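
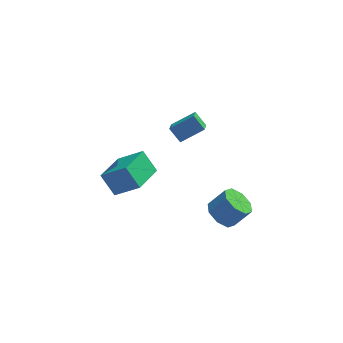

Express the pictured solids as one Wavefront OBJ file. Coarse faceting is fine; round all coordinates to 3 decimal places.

v 0.064 -1.629 3.302
v -0.516 -1.122 4.06
v 0.198 -0.913 2.926
v -0.381 -0.406 3.683
v 1.421 -1.414 4.197
v 0.842 -0.907 4.954
v 1.556 -0.698 3.82
v 0.976 -0.191 4.578
v -3.664 -1.819 -1.436
v -4.42 -1.097 -0.265
v -2.63 0.039 -1.915
v -3.386 0.761 -0.743
v -2.234 -2.301 -0.217
v -2.99 -1.579 0.955
v -1.2 -0.443 -0.695
v -1.956 0.279 0.476
v 2.417 -1.741 -3.871
v 3.157 -1.411 -4.539
v 4.143 -1.27 -3.378
v 3.403 -1.599 -2.709
v 2.72 -0.806 -4.241
v 3.706 -0.665 -3.08
v 2.105 -0.748 -3.726
v 3.091 -0.607 -2.565
v 1.673 -1.272 -3.296
v 2.66 -1.131 -2.135
v 1.677 -2.07 -3.202
v 2.663 -1.929 -2.041
v 2.114 -2.675 -3.5
v 3.1 -2.534 -2.339
v 2.729 -2.733 -4.015
v 3.715 -2.592 -2.854
v 3.16 -2.209 -4.445
v 4.147 -2.068 -3.284
f 2 4 1
f 5 2 1
f 1 4 3
f 3 5 1
f 2 8 4
f 6 2 5
f 6 8 2
f 4 8 3
f 7 5 3
f 3 8 7
f 7 6 5
f 8 6 7
f 10 12 9
f 13 10 9
f 9 12 11
f 11 13 9
f 10 16 12
f 14 10 13
f 14 16 10
f 12 16 11
f 15 13 11
f 11 16 15
f 15 14 13
f 16 14 15
f 18 17 21
f 18 21 19
f 19 21 22
f 19 22 20
f 21 17 23
f 21 23 22
f 22 23 24
f 22 24 20
f 23 17 25
f 23 25 24
f 24 25 26
f 24 26 20
f 25 17 27
f 25 27 26
f 26 27 28
f 26 28 20
f 27 17 29
f 27 29 28
f 28 29 30
f 28 30 20
f 29 17 31
f 29 31 30
f 30 31 32
f 30 32 20
f 31 17 33
f 31 33 32
f 32 33 34
f 32 34 20
f 33 17 18
f 33 18 34
f 34 18 19
f 34 19 20



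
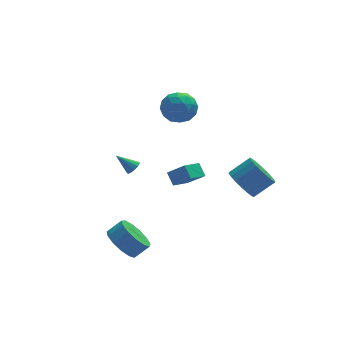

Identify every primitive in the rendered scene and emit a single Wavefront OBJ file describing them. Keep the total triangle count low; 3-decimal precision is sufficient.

v 2.838 -3.343 0.793
v 3.32 -2.841 0.061
v 4.485 -2.714 0.916
v 4.002 -3.217 1.647
v 3.116 -2.512 0.291
v 4.281 -2.386 1.145
v 2.857 -2.348 0.619
v 4.022 -2.222 1.474
v 2.594 -2.381 0.983
v 3.759 -2.255 1.837
v 2.38 -2.605 1.308
v 3.544 -2.479 2.163
v 2.256 -2.975 1.532
v 3.42 -2.849 2.386
v 2.247 -3.418 1.609
v 3.412 -3.291 2.463
v 2.355 -3.846 1.524
v 3.52 -3.719 2.379
v 2.559 -4.174 1.295
v 3.724 -4.048 2.149
v 2.818 -4.338 0.966
v 3.983 -4.212 1.821
v 3.081 -4.305 0.603
v 4.246 -4.179 1.457
v 3.296 -4.081 0.277
v 4.46 -3.955 1.132
v 3.42 -3.711 0.054
v 4.584 -3.585 0.908
v 3.428 -3.269 -0.023
v 4.593 -3.142 0.831
v -0.426 -1.928 0.287
v -0.598 -1.297 0.876
v 0.552 -1.175 -0.234
v 0.381 -0.544 0.355
v 0.379 -2.436 1.065
v 0.208 -1.805 1.654
v 1.358 -1.683 0.544
v 1.186 -1.052 1.133
v 0.128 2.496 2.643
v 0.69 3.385 2.9
v 1.27 1.515 3.54
v 1.832 2.404 3.797
v 0.848 2.244 4.22
v 0.142 2.85 3.666
v 1.818 2.05 2.774
v 1.112 2.656 2.22
v 1.734 3.109 2.981
v 1.135 3.229 3.875
v 0.825 1.671 2.565
v 0.226 1.791 3.459
v 0.309 3.027 2.693
v 1.651 1.873 3.747
v 1.073 1.779 3.996
v 1.403 2.302 4.147
v -0.013 2.712 3.143
v 0.317 3.235 3.294
v 0.41 2.564 4.07
v 1.643 1.665 3.146
v 1.973 2.188 3.297
v 0.557 2.598 2.293
v 0.887 3.121 2.444
v 1.55 2.336 2.37
v 1.253 3.387 2.892
v 1.924 2.81 3.419
v 1.916 2.602 2.817
v 1.501 2.959 2.492
v 0.901 3.458 3.417
v 1.572 2.881 3.944
v 0.994 2.787 4.193
v 0.579 3.143 3.867
v 1.515 3.296 3.465
v 0.388 2.019 2.496
v 1.059 1.442 3.023
v 1.381 1.757 2.573
v 0.966 2.113 2.247
v 0.036 2.09 3.021
v 0.707 1.513 3.548
v 0.459 1.941 3.948
v 0.044 2.298 3.623
v 0.445 1.604 2.975
v -1.291 3.702 -2.209
v -0.985 4.092 -2.089
v -2.169 4.118 -1.331
v -1.155 4.184 -2.302
v -1.367 4.123 -2.485
v -1.555 3.928 -2.581
v -1.659 3.662 -2.559
v -1.647 3.407 -2.425
v -1.521 3.247 -2.223
v -1.322 3.23 -2.016
v -1.113 3.364 -1.871
v -0.961 3.604 -1.832
v -0.913 3.876 -1.914
v -3.571 -3.486 -2.628
v -3.059 -4.277 -3.175
v -2.256 -4.225 -2.5
v -2.769 -3.434 -1.952
v -2.88 -3.747 -3.429
v -2.077 -3.695 -2.753
v -2.92 -3.135 -3.428
v -2.118 -3.082 -2.753
v -3.167 -2.633 -3.173
v -2.365 -2.581 -2.498
v -3.543 -2.403 -2.745
v -2.741 -2.351 -2.07
v -3.927 -2.516 -2.28
v -3.125 -2.464 -1.605
v -4.199 -2.938 -1.925
v -3.396 -2.885 -1.25
v -4.271 -3.533 -1.793
v -3.469 -3.481 -1.118
v -4.121 -4.114 -1.926
v -3.319 -4.061 -1.251
v -3.796 -4.495 -2.282
v -2.994 -4.443 -1.607
v -3.4 -4.556 -2.747
v -2.598 -4.504 -2.072
f 2 1 5
f 2 5 3
f 3 5 6
f 3 6 4
f 5 1 7
f 5 7 6
f 6 7 8
f 6 8 4
f 7 1 9
f 7 9 8
f 8 9 10
f 8 10 4
f 9 1 11
f 9 11 10
f 10 11 12
f 10 12 4
f 11 1 13
f 11 13 12
f 12 13 14
f 12 14 4
f 13 1 15
f 13 15 14
f 14 15 16
f 14 16 4
f 15 1 17
f 15 17 16
f 16 17 18
f 16 18 4
f 17 1 19
f 17 19 18
f 18 19 20
f 18 20 4
f 19 1 21
f 19 21 20
f 20 21 22
f 20 22 4
f 21 1 23
f 21 23 22
f 22 23 24
f 22 24 4
f 23 1 25
f 23 25 24
f 24 25 26
f 24 26 4
f 25 1 27
f 25 27 26
f 26 27 28
f 26 28 4
f 27 1 29
f 27 29 28
f 28 29 30
f 28 30 4
f 29 1 2
f 29 2 30
f 30 2 3
f 30 3 4
f 32 34 31
f 35 32 31
f 31 34 33
f 33 35 31
f 32 38 34
f 36 32 35
f 36 38 32
f 34 38 33
f 37 35 33
f 33 38 37
f 37 36 35
f 38 36 37
f 39 76 55
f 76 50 79
f 55 79 44
f 76 79 55
f 39 55 51
f 55 44 56
f 51 56 40
f 55 56 51
f 39 51 60
f 51 40 61
f 60 61 46
f 51 61 60
f 39 60 72
f 60 46 75
f 72 75 49
f 60 75 72
f 39 72 76
f 72 49 80
f 76 80 50
f 72 80 76
f 40 56 67
f 56 44 70
f 67 70 48
f 56 70 67
f 44 79 57
f 79 50 78
f 57 78 43
f 79 78 57
f 50 80 77
f 80 49 73
f 77 73 41
f 80 73 77
f 49 75 74
f 75 46 62
f 74 62 45
f 75 62 74
f 46 61 66
f 61 40 63
f 66 63 47
f 61 63 66
f 42 68 54
f 68 48 69
f 54 69 43
f 68 69 54
f 42 54 52
f 54 43 53
f 52 53 41
f 54 53 52
f 42 52 59
f 52 41 58
f 59 58 45
f 52 58 59
f 42 59 64
f 59 45 65
f 64 65 47
f 59 65 64
f 42 64 68
f 64 47 71
f 68 71 48
f 64 71 68
f 43 69 57
f 69 48 70
f 57 70 44
f 69 70 57
f 41 53 77
f 53 43 78
f 77 78 50
f 53 78 77
f 45 58 74
f 58 41 73
f 74 73 49
f 58 73 74
f 47 65 66
f 65 45 62
f 66 62 46
f 65 62 66
f 48 71 67
f 71 47 63
f 67 63 40
f 71 63 67
f 82 81 84
f 82 84 83
f 84 81 85
f 84 85 83
f 85 81 86
f 85 86 83
f 86 81 87
f 86 87 83
f 87 81 88
f 87 88 83
f 88 81 89
f 88 89 83
f 89 81 90
f 89 90 83
f 90 81 91
f 90 91 83
f 91 81 92
f 91 92 83
f 92 81 93
f 92 93 83
f 93 81 82
f 93 82 83
f 95 94 98
f 95 98 96
f 96 98 99
f 96 99 97
f 98 94 100
f 98 100 99
f 99 100 101
f 99 101 97
f 100 94 102
f 100 102 101
f 101 102 103
f 101 103 97
f 102 94 104
f 102 104 103
f 103 104 105
f 103 105 97
f 104 94 106
f 104 106 105
f 105 106 107
f 105 107 97
f 106 94 108
f 106 108 107
f 107 108 109
f 107 109 97
f 108 94 110
f 108 110 109
f 109 110 111
f 109 111 97
f 110 94 112
f 110 112 111
f 111 112 113
f 111 113 97
f 112 94 114
f 112 114 113
f 113 114 115
f 113 115 97
f 114 94 116
f 114 116 115
f 115 116 117
f 115 117 97
f 116 94 95
f 116 95 117
f 117 95 96
f 117 96 97



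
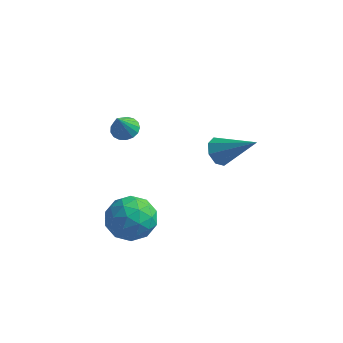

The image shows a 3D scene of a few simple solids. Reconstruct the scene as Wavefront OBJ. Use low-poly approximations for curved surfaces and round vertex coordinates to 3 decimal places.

v 0.68 0.49 -1.895
v 1.062 0.221 -2.43
v 2.28 0.63 -0.825
v 1.028 0.763 -2.451
v 0.79 1.145 -2.146
v 0.488 1.143 -1.695
v 0.299 0.759 -1.361
v 0.332 0.217 -1.34
v 0.57 -0.165 -1.645
v 0.872 -0.164 -2.096
v -1.843 -2.516 0.582
v -1.539 -2.937 0.302
v -1.797 -3.184 1.638
v -1.339 -2.764 0.403
v -1.255 -2.535 0.544
v -1.306 -2.301 0.694
v -1.48 -2.116 0.819
v -1.737 -2.024 0.889
v -2.018 -2.043 0.889
v -2.26 -2.172 0.819
v -2.406 -2.379 0.694
v -2.423 -2.617 0.544
v -2.308 -2.833 0.403
v -2.086 -2.975 0.302
v -1.808 -3.013 0.266
v -1.245 -2.471 -3.525
v -0.337 -2.744 -4.111
v -1.823 -4.176 -3.629
v -0.915 -4.449 -4.215
v -0.824 -4.181 -3.137
v -0.466 -3.127 -3.072
v -1.694 -3.793 -4.668
v -1.336 -2.739 -4.603
v -0.614 -3.56 -4.817
v -0.076 -3.8 -3.87
v -2.084 -3.12 -3.87
v -1.546 -3.36 -2.923
v -0.74 -2.458 -3.809
v -1.42 -4.462 -3.931
v -1.366 -4.305 -3.298
v -0.832 -4.465 -3.642
v -0.816 -2.683 -3.198
v -0.282 -2.843 -3.543
v -0.569 -3.688 -2.97
v -1.878 -4.077 -4.197
v -1.344 -4.237 -4.542
v -1.328 -2.455 -4.098
v -0.794 -2.615 -4.442
v -1.591 -3.232 -4.77
v -0.369 -3.098 -4.568
v -0.709 -4.1 -4.629
v -1.167 -3.714 -4.895
v -0.957 -3.095 -4.857
v -0.053 -3.239 -4.012
v -0.393 -4.241 -4.073
v -0.339 -4.084 -3.439
v -0.129 -3.464 -3.401
v -0.216 -3.719 -4.427
v -1.767 -2.679 -3.667
v -2.107 -3.681 -3.728
v -2.031 -3.456 -4.339
v -1.821 -2.836 -4.301
v -1.451 -2.82 -3.111
v -1.791 -3.822 -3.172
v -1.203 -3.825 -2.883
v -0.993 -3.206 -2.845
v -1.944 -3.201 -3.313
f 2 1 4
f 2 4 3
f 4 1 5
f 4 5 3
f 5 1 6
f 5 6 3
f 6 1 7
f 6 7 3
f 7 1 8
f 7 8 3
f 8 1 9
f 8 9 3
f 9 1 10
f 9 10 3
f 10 1 2
f 10 2 3
f 12 11 14
f 12 14 13
f 14 11 15
f 14 15 13
f 15 11 16
f 15 16 13
f 16 11 17
f 16 17 13
f 17 11 18
f 17 18 13
f 18 11 19
f 18 19 13
f 19 11 20
f 19 20 13
f 20 11 21
f 20 21 13
f 21 11 22
f 21 22 13
f 22 11 23
f 22 23 13
f 23 11 24
f 23 24 13
f 24 11 25
f 24 25 13
f 25 11 12
f 25 12 13
f 26 63 42
f 63 37 66
f 42 66 31
f 63 66 42
f 26 42 38
f 42 31 43
f 38 43 27
f 42 43 38
f 26 38 47
f 38 27 48
f 47 48 33
f 38 48 47
f 26 47 59
f 47 33 62
f 59 62 36
f 47 62 59
f 26 59 63
f 59 36 67
f 63 67 37
f 59 67 63
f 27 43 54
f 43 31 57
f 54 57 35
f 43 57 54
f 31 66 44
f 66 37 65
f 44 65 30
f 66 65 44
f 37 67 64
f 67 36 60
f 64 60 28
f 67 60 64
f 36 62 61
f 62 33 49
f 61 49 32
f 62 49 61
f 33 48 53
f 48 27 50
f 53 50 34
f 48 50 53
f 29 55 41
f 55 35 56
f 41 56 30
f 55 56 41
f 29 41 39
f 41 30 40
f 39 40 28
f 41 40 39
f 29 39 46
f 39 28 45
f 46 45 32
f 39 45 46
f 29 46 51
f 46 32 52
f 51 52 34
f 46 52 51
f 29 51 55
f 51 34 58
f 55 58 35
f 51 58 55
f 30 56 44
f 56 35 57
f 44 57 31
f 56 57 44
f 28 40 64
f 40 30 65
f 64 65 37
f 40 65 64
f 32 45 61
f 45 28 60
f 61 60 36
f 45 60 61
f 34 52 53
f 52 32 49
f 53 49 33
f 52 49 53
f 35 58 54
f 58 34 50
f 54 50 27
f 58 50 54



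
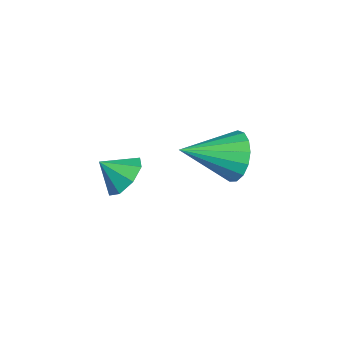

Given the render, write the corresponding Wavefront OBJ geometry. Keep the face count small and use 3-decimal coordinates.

v -2.204 3.135 -0.848
v -1.67 2.817 -1.606
v -2.156 1.265 -0.032
v -1.349 2.961 -1.295
v -1.224 3.145 -0.882
v -1.324 3.326 -0.461
v -1.625 3.463 -0.129
v -2.059 3.525 0.039
v -2.526 3.498 0.003
v -2.919 3.387 -0.228
v -3.148 3.219 -0.601
v -3.161 3.031 -1.03
v -2.955 2.867 -1.418
v -2.576 2.764 -1.675
v -2.112 2.746 -1.743
v 0.279 -0.963 1.564
v 0.962 -0.846 1.965
v 0.021 -1.677 2.216
v 0.506 -0.492 2.17
v -0.083 -0.415 2.02
v -0.459 -0.659 1.604
v -0.403 -1.081 1.164
v 0.053 -1.435 0.959
v 0.642 -1.512 1.108
v 1.018 -1.268 1.525
f 2 1 4
f 2 4 3
f 4 1 5
f 4 5 3
f 5 1 6
f 5 6 3
f 6 1 7
f 6 7 3
f 7 1 8
f 7 8 3
f 8 1 9
f 8 9 3
f 9 1 10
f 9 10 3
f 10 1 11
f 10 11 3
f 11 1 12
f 11 12 3
f 12 1 13
f 12 13 3
f 13 1 14
f 13 14 3
f 14 1 15
f 14 15 3
f 15 1 2
f 15 2 3
f 17 16 19
f 17 19 18
f 19 16 20
f 19 20 18
f 20 16 21
f 20 21 18
f 21 16 22
f 21 22 18
f 22 16 23
f 22 23 18
f 23 16 24
f 23 24 18
f 24 16 25
f 24 25 18
f 25 16 17
f 25 17 18



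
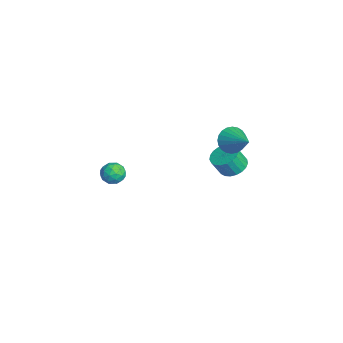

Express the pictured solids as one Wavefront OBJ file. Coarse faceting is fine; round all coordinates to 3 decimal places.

v 3.301 -3.119 3.486
v 3.615 -3.208 4.037
v 3.685 -4.012 3.123
v 3.999 -4.101 3.674
v 3.359 -4.14 3.66
v 3.122 -3.588 3.885
v 4.178 -3.632 3.275
v 3.941 -3.08 3.5
v 4.158 -3.525 3.908
v 3.651 -3.839 4.145
v 3.649 -3.381 3.015
v 3.142 -3.695 3.252
v 3.425 -3.085 3.793
v 3.875 -4.135 3.367
v 3.499 -4.158 3.358
v 3.684 -4.21 3.683
v 3.134 -3.308 3.703
v 3.319 -3.361 4.028
v 3.169 -3.909 3.806
v 3.981 -3.859 3.132
v 4.166 -3.912 3.457
v 3.616 -3.01 3.477
v 3.801 -3.062 3.802
v 4.131 -3.311 3.354
v 3.928 -3.324 4.041
v 4.154 -3.849 3.828
v 4.259 -3.573 3.594
v 4.119 -3.249 3.725
v 3.63 -3.508 4.181
v 3.856 -4.033 3.968
v 3.48 -4.056 3.96
v 3.34 -3.732 4.091
v 3.949 -3.695 4.105
v 3.444 -3.187 3.192
v 3.67 -3.712 2.979
v 3.96 -3.488 3.069
v 3.82 -3.164 3.2
v 3.146 -3.371 3.332
v 3.372 -3.896 3.119
v 3.181 -3.971 3.435
v 3.041 -3.647 3.566
v 3.351 -3.525 3.055
v -0.754 3.048 -0.204
v 0.021 3.027 -0.286
v 0.109 2.511 0.682
v -0.666 2.532 0.764
v -0.023 3.309 -0.131
v 0.066 2.793 0.836
v -0.193 3.546 0.01
v -0.105 3.03 0.978
v -0.46 3.696 0.115
v -0.372 3.181 1.083
v -0.779 3.735 0.164
v -0.691 3.219 1.132
v -1.093 3.655 0.15
v -1.005 3.139 1.118
v -1.348 3.469 0.075
v -1.26 2.954 1.043
v -1.501 3.211 -0.049
v -1.413 2.696 0.919
v -1.524 2.925 -0.199
v -1.436 2.41 0.769
v -1.415 2.66 -0.35
v -1.327 2.144 0.617
v -1.191 2.462 -0.476
v -1.103 1.946 0.492
v -0.892 2.365 -0.555
v -0.803 1.849 0.413
v -0.568 2.386 -0.573
v -0.48 1.871 0.395
v -0.277 2.522 -0.527
v -0.189 2.006 0.44
v -0.069 2.748 -0.426
v 0.019 2.233 0.542
v -0.17 2.813 2.185
v 0.281 2.428 1.648
v 1.21 3.327 2.975
v 0.253 2.709 1.514
v 0.161 3.005 1.483
v 0.019 3.273 1.558
v -0.153 3.47 1.729
v -0.326 3.567 1.969
v -0.476 3.55 2.242
v -0.58 3.42 2.507
v -0.62 3.199 2.722
v -0.593 2.918 2.856
v -0.5 2.621 2.888
v -0.358 2.354 2.813
v -0.187 2.157 2.642
v -0.013 2.059 2.402
v 0.137 2.077 2.128
v 0.24 2.206 1.864
f 1 38 17
f 38 12 41
f 17 41 6
f 38 41 17
f 1 17 13
f 17 6 18
f 13 18 2
f 17 18 13
f 1 13 22
f 13 2 23
f 22 23 8
f 13 23 22
f 1 22 34
f 22 8 37
f 34 37 11
f 22 37 34
f 1 34 38
f 34 11 42
f 38 42 12
f 34 42 38
f 2 18 29
f 18 6 32
f 29 32 10
f 18 32 29
f 6 41 19
f 41 12 40
f 19 40 5
f 41 40 19
f 12 42 39
f 42 11 35
f 39 35 3
f 42 35 39
f 11 37 36
f 37 8 24
f 36 24 7
f 37 24 36
f 8 23 28
f 23 2 25
f 28 25 9
f 23 25 28
f 4 30 16
f 30 10 31
f 16 31 5
f 30 31 16
f 4 16 14
f 16 5 15
f 14 15 3
f 16 15 14
f 4 14 21
f 14 3 20
f 21 20 7
f 14 20 21
f 4 21 26
f 21 7 27
f 26 27 9
f 21 27 26
f 4 26 30
f 26 9 33
f 30 33 10
f 26 33 30
f 5 31 19
f 31 10 32
f 19 32 6
f 31 32 19
f 3 15 39
f 15 5 40
f 39 40 12
f 15 40 39
f 7 20 36
f 20 3 35
f 36 35 11
f 20 35 36
f 9 27 28
f 27 7 24
f 28 24 8
f 27 24 28
f 10 33 29
f 33 9 25
f 29 25 2
f 33 25 29
f 44 43 47
f 44 47 45
f 45 47 48
f 45 48 46
f 47 43 49
f 47 49 48
f 48 49 50
f 48 50 46
f 49 43 51
f 49 51 50
f 50 51 52
f 50 52 46
f 51 43 53
f 51 53 52
f 52 53 54
f 52 54 46
f 53 43 55
f 53 55 54
f 54 55 56
f 54 56 46
f 55 43 57
f 55 57 56
f 56 57 58
f 56 58 46
f 57 43 59
f 57 59 58
f 58 59 60
f 58 60 46
f 59 43 61
f 59 61 60
f 60 61 62
f 60 62 46
f 61 43 63
f 61 63 62
f 62 63 64
f 62 64 46
f 63 43 65
f 63 65 64
f 64 65 66
f 64 66 46
f 65 43 67
f 65 67 66
f 66 67 68
f 66 68 46
f 67 43 69
f 67 69 68
f 68 69 70
f 68 70 46
f 69 43 71
f 69 71 70
f 70 71 72
f 70 72 46
f 71 43 73
f 71 73 72
f 72 73 74
f 72 74 46
f 73 43 44
f 73 44 74
f 74 44 45
f 74 45 46
f 76 75 78
f 76 78 77
f 78 75 79
f 78 79 77
f 79 75 80
f 79 80 77
f 80 75 81
f 80 81 77
f 81 75 82
f 81 82 77
f 82 75 83
f 82 83 77
f 83 75 84
f 83 84 77
f 84 75 85
f 84 85 77
f 85 75 86
f 85 86 77
f 86 75 87
f 86 87 77
f 87 75 88
f 87 88 77
f 88 75 89
f 88 89 77
f 89 75 90
f 89 90 77
f 90 75 91
f 90 91 77
f 91 75 92
f 91 92 77
f 92 75 76
f 92 76 77



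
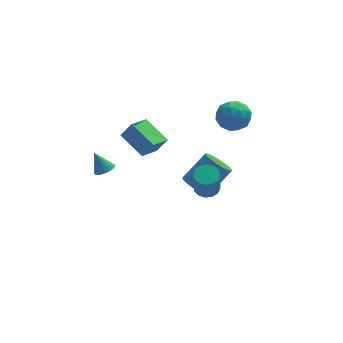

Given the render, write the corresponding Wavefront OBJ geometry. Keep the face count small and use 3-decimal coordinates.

v 2.257 1.229 -3.804
v 2.778 0.519 -4.035
v 4.123 1.041 -2.608
v 3.603 1.751 -2.376
v 2.917 0.815 -4.274
v 4.263 1.337 -2.847
v 2.925 1.192 -4.42
v 4.271 1.715 -2.993
v 2.801 1.577 -4.444
v 4.147 2.099 -3.017
v 2.57 1.893 -4.341
v 3.916 2.415 -2.914
v 2.276 2.077 -4.132
v 3.622 2.599 -2.705
v 1.979 2.094 -3.857
v 3.325 2.616 -2.43
v 1.737 1.939 -3.572
v 3.082 2.461 -2.145
v 1.597 1.643 -3.333
v 2.943 2.165 -1.906
v 1.589 1.265 -3.187
v 2.935 1.788 -1.76
v 1.713 0.881 -3.163
v 3.059 1.403 -1.736
v 1.944 0.565 -3.266
v 3.29 1.087 -1.839
v 2.238 0.381 -3.475
v 3.584 0.903 -2.048
v 2.535 0.364 -3.75
v 3.881 0.886 -2.323
v -2.737 0.664 -1.121
v -2.237 1.003 -1.034
v -3.223 1.096 -0.019
v -2.387 1.162 -1.162
v -2.598 1.235 -1.284
v -2.832 1.21 -1.377
v -3.05 1.09 -1.426
v -3.214 0.896 -1.422
v -3.295 0.662 -1.367
v -3.28 0.429 -1.269
v -3.171 0.236 -1.145
v -2.987 0.117 -1.017
v -2.76 0.093 -0.907
v -2.528 0.168 -0.835
v -2.333 0.328 -0.811
v -2.208 0.546 -0.842
v -2.174 0.785 -0.92
v 1.994 -3.172 0
v 2.488 -2.744 0.221
v 2.34 -3.42 1.861
v 1.846 -3.848 1.64
v 2.182 -2.564 0.268
v 2.035 -3.241 1.907
v 1.827 -2.548 0.242
v 1.679 -3.224 1.882
v 1.515 -2.698 0.152
v 1.368 -3.375 1.792
v 1.333 -2.976 0.021
v 1.185 -3.652 1.661
v 1.327 -3.306 -0.115
v 1.179 -3.982 1.525
v 1.5 -3.6 -0.221
v 1.352 -4.276 1.419
v 1.805 -3.779 -0.267
v 1.658 -4.456 1.372
v 2.161 -3.796 -0.242
v 2.013 -4.472 1.398
v 2.472 -3.645 -0.152
v 2.325 -4.322 1.488
v 2.655 -3.368 -0.021
v 2.507 -4.044 1.619
v 2.661 -3.038 0.115
v 2.513 -3.714 1.755
v 4.257 0.349 3.761
v 4.889 -0.242 3.241
v 3.031 -0.098 2.779
v 3.663 -0.689 2.259
v 3.409 -0.932 3.205
v 4.167 -0.656 3.812
v 3.753 0.316 2.208
v 4.511 0.592 2.815
v 4.578 -0.262 2.281
v 4.365 -1.033 2.897
v 3.555 0.693 3.123
v 3.342 -0.078 3.739
v 4.681 0.093 3.587
v 3.239 -0.433 2.433
v 3.09 -0.576 2.989
v 3.462 -0.923 2.683
v 4.256 -0.151 3.923
v 4.628 -0.498 3.617
v 3.758 -0.903 3.596
v 3.292 0.158 2.403
v 3.664 -0.189 2.097
v 4.458 0.583 3.337
v 4.83 0.236 3.031
v 4.162 0.563 2.424
v 4.869 -0.266 2.717
v 4.148 -0.529 2.14
v 4.201 0.061 2.11
v 4.647 0.224 2.467
v 4.744 -0.719 3.079
v 4.024 -0.982 2.502
v 3.875 -1.125 3.058
v 4.32 -0.963 3.415
v 4.561 -0.731 2.515
v 3.896 0.642 3.518
v 3.176 0.379 2.941
v 3.6 0.623 2.605
v 4.045 0.785 2.962
v 3.772 0.189 3.88
v 3.051 -0.074 3.303
v 3.273 -0.564 3.553
v 3.719 -0.401 3.91
v 3.359 0.391 3.505
v -2.162 -1.495 3.408
v -1.596 -1.607 4.286
v -1.282 -0.606 2.955
v -0.716 -0.719 3.832
v -1.264 -2.761 2.668
v -0.698 -2.874 3.545
v -0.384 -1.873 2.214
v 0.182 -1.985 3.092
f 2 1 5
f 2 5 3
f 3 5 6
f 3 6 4
f 5 1 7
f 5 7 6
f 6 7 8
f 6 8 4
f 7 1 9
f 7 9 8
f 8 9 10
f 8 10 4
f 9 1 11
f 9 11 10
f 10 11 12
f 10 12 4
f 11 1 13
f 11 13 12
f 12 13 14
f 12 14 4
f 13 1 15
f 13 15 14
f 14 15 16
f 14 16 4
f 15 1 17
f 15 17 16
f 16 17 18
f 16 18 4
f 17 1 19
f 17 19 18
f 18 19 20
f 18 20 4
f 19 1 21
f 19 21 20
f 20 21 22
f 20 22 4
f 21 1 23
f 21 23 22
f 22 23 24
f 22 24 4
f 23 1 25
f 23 25 24
f 24 25 26
f 24 26 4
f 25 1 27
f 25 27 26
f 26 27 28
f 26 28 4
f 27 1 29
f 27 29 28
f 28 29 30
f 28 30 4
f 29 1 2
f 29 2 30
f 30 2 3
f 30 3 4
f 32 31 34
f 32 34 33
f 34 31 35
f 34 35 33
f 35 31 36
f 35 36 33
f 36 31 37
f 36 37 33
f 37 31 38
f 37 38 33
f 38 31 39
f 38 39 33
f 39 31 40
f 39 40 33
f 40 31 41
f 40 41 33
f 41 31 42
f 41 42 33
f 42 31 43
f 42 43 33
f 43 31 44
f 43 44 33
f 44 31 45
f 44 45 33
f 45 31 46
f 45 46 33
f 46 31 47
f 46 47 33
f 47 31 32
f 47 32 33
f 49 48 52
f 49 52 50
f 50 52 53
f 50 53 51
f 52 48 54
f 52 54 53
f 53 54 55
f 53 55 51
f 54 48 56
f 54 56 55
f 55 56 57
f 55 57 51
f 56 48 58
f 56 58 57
f 57 58 59
f 57 59 51
f 58 48 60
f 58 60 59
f 59 60 61
f 59 61 51
f 60 48 62
f 60 62 61
f 61 62 63
f 61 63 51
f 62 48 64
f 62 64 63
f 63 64 65
f 63 65 51
f 64 48 66
f 64 66 65
f 65 66 67
f 65 67 51
f 66 48 68
f 66 68 67
f 67 68 69
f 67 69 51
f 68 48 70
f 68 70 69
f 69 70 71
f 69 71 51
f 70 48 72
f 70 72 71
f 71 72 73
f 71 73 51
f 72 48 49
f 72 49 73
f 73 49 50
f 73 50 51
f 74 111 90
f 111 85 114
f 90 114 79
f 111 114 90
f 74 90 86
f 90 79 91
f 86 91 75
f 90 91 86
f 74 86 95
f 86 75 96
f 95 96 81
f 86 96 95
f 74 95 107
f 95 81 110
f 107 110 84
f 95 110 107
f 74 107 111
f 107 84 115
f 111 115 85
f 107 115 111
f 75 91 102
f 91 79 105
f 102 105 83
f 91 105 102
f 79 114 92
f 114 85 113
f 92 113 78
f 114 113 92
f 85 115 112
f 115 84 108
f 112 108 76
f 115 108 112
f 84 110 109
f 110 81 97
f 109 97 80
f 110 97 109
f 81 96 101
f 96 75 98
f 101 98 82
f 96 98 101
f 77 103 89
f 103 83 104
f 89 104 78
f 103 104 89
f 77 89 87
f 89 78 88
f 87 88 76
f 89 88 87
f 77 87 94
f 87 76 93
f 94 93 80
f 87 93 94
f 77 94 99
f 94 80 100
f 99 100 82
f 94 100 99
f 77 99 103
f 99 82 106
f 103 106 83
f 99 106 103
f 78 104 92
f 104 83 105
f 92 105 79
f 104 105 92
f 76 88 112
f 88 78 113
f 112 113 85
f 88 113 112
f 80 93 109
f 93 76 108
f 109 108 84
f 93 108 109
f 82 100 101
f 100 80 97
f 101 97 81
f 100 97 101
f 83 106 102
f 106 82 98
f 102 98 75
f 106 98 102
f 117 119 116
f 120 117 116
f 116 119 118
f 118 120 116
f 117 123 119
f 121 117 120
f 121 123 117
f 119 123 118
f 122 120 118
f 118 123 122
f 122 121 120
f 123 121 122



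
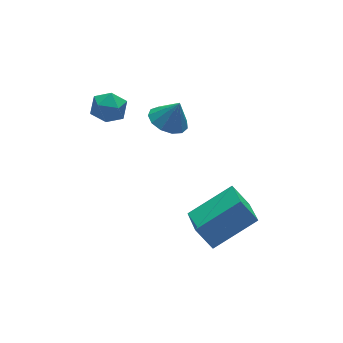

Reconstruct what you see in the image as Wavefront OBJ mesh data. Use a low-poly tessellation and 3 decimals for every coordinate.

v -0.383 -0.824 -3.315
v 1.361 -0.985 -2.37
v 0.051 0.491 -3.891
v 1.795 0.33 -2.946
v 0.045 -1.35 -4.194
v 1.789 -1.511 -3.249
v 0.479 -0.035 -4.77
v 2.223 -0.196 -3.825
v 0.667 3.059 -0.87
v 1.351 3.375 -1.108
v 1.073 2.921 0.11
v 1.102 3.712 -0.958
v 0.715 3.842 -0.781
v 0.313 3.723 -0.631
v 0.023 3.393 -0.558
v -0.062 2.956 -0.584
v 0.085 2.553 -0.701
v 0.416 2.31 -0.871
v 0.827 2.304 -1.042
v 1.188 2.538 -1.158
v 1.383 2.938 -1.183
v -1.391 4.507 -0.323
v -0.855 4.499 0.196
v -1.705 3.381 -0.016
v -1.169 3.373 0.503
v -1.767 3.811 0.591
v -1.573 4.507 0.401
v -0.987 3.373 -0.221
v -0.793 4.069 -0.411
v -0.605 3.798 0.259
v -1.087 4.069 0.761
v -1.473 3.811 -0.581
v -1.955 4.082 -0.079
f 2 4 1
f 5 2 1
f 1 4 3
f 3 5 1
f 2 8 4
f 6 2 5
f 6 8 2
f 4 8 3
f 7 5 3
f 3 8 7
f 7 6 5
f 8 6 7
f 10 9 12
f 10 12 11
f 12 9 13
f 12 13 11
f 13 9 14
f 13 14 11
f 14 9 15
f 14 15 11
f 15 9 16
f 15 16 11
f 16 9 17
f 16 17 11
f 17 9 18
f 17 18 11
f 18 9 19
f 18 19 11
f 19 9 20
f 19 20 11
f 20 9 21
f 20 21 11
f 21 9 10
f 21 10 11
f 22 33 27
f 22 27 23
f 22 23 29
f 22 29 32
f 22 32 33
f 23 27 31
f 27 33 26
f 33 32 24
f 32 29 28
f 29 23 30
f 25 31 26
f 25 26 24
f 25 24 28
f 25 28 30
f 25 30 31
f 26 31 27
f 24 26 33
f 28 24 32
f 30 28 29
f 31 30 23



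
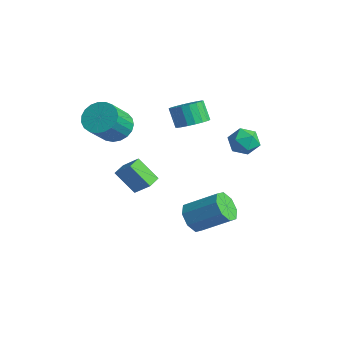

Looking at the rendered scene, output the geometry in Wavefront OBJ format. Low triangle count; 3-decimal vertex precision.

v -2.788 2.713 0.163
v -2.263 1.996 0.552
v -2.987 2.069 1.665
v -3.512 2.787 1.277
v -2.045 2.35 0.67
v -2.769 2.423 1.784
v -1.975 2.775 0.688
v -2.699 2.848 1.802
v -2.065 3.188 0.602
v -2.789 3.261 1.716
v -2.299 3.508 0.429
v -3.023 3.581 1.543
v -2.629 3.67 0.204
v -3.353 3.743 1.317
v -2.991 3.642 -0.03
v -3.715 3.715 1.084
v -3.313 3.431 -0.225
v -4.037 3.504 0.888
v -3.531 3.077 -0.344
v -4.255 3.15 0.77
v -3.601 2.652 -0.362
v -4.325 2.725 0.752
v -3.511 2.239 -0.276
v -4.235 2.312 0.838
v -3.277 1.919 -0.103
v -4.001 1.992 1.011
v -2.947 1.757 0.123
v -3.671 1.83 1.236
v -2.585 1.785 0.356
v -3.309 1.858 1.47
v -1.848 -1.779 -2.976
v -2.852 -2.346 -1.754
v -2.215 -0.993 -2.914
v -3.219 -1.559 -1.692
v -0.921 -1.421 -2.048
v -1.925 -1.987 -0.826
v -1.288 -0.634 -1.986
v -2.292 -1.201 -0.764
v -3.496 -1.811 1.356
v -2.926 -2.367 0.672
v -2.454 -3.665 2.119
v -3.024 -3.109 2.804
v -2.631 -2.086 0.828
v -2.159 -3.383 2.275
v -2.486 -1.757 1.076
v -2.014 -3.054 2.523
v -2.515 -1.437 1.372
v -2.043 -2.734 2.819
v -2.714 -1.182 1.665
v -2.242 -2.48 3.112
v -3.048 -1.036 1.905
v -2.576 -2.333 3.352
v -3.46 -1.024 2.05
v -2.988 -2.321 3.497
v -3.878 -1.148 2.075
v -3.405 -2.445 3.523
v -4.23 -1.387 1.976
v -3.757 -2.684 3.424
v -4.455 -1.699 1.77
v -3.982 -2.996 3.217
v -4.514 -2.031 1.492
v -4.042 -3.328 2.939
v -4.397 -2.324 1.191
v -3.925 -3.621 2.638
v -4.125 -2.529 0.918
v -3.653 -3.826 2.365
v -3.744 -2.61 0.721
v -3.271 -3.907 2.168
v -3.32 -2.553 0.634
v -2.847 -3.85 2.081
v 2.752 2.576 2.601
v 3.444 2.353 2.045
v 2.116 1.267 2.335
v 2.808 1.044 1.779
v 2.949 1.112 2.68
v 3.342 1.921 2.845
v 2.218 1.699 1.535
v 2.611 2.508 1.7
v 3.114 1.811 1.386
v 3.565 1.448 2.094
v 1.995 2.172 2.286
v 2.446 1.809 2.994
v 0.575 0.231 -4.403
v 1.075 0.487 -5.218
v 2.425 1.686 -4.012
v 1.925 1.429 -3.197
v 0.51 0.967 -5.061
v 1.859 2.165 -3.856
v -0.017 1.015 -4.519
v 1.332 2.214 -3.314
v -0.197 0.604 -3.909
v 1.152 1.802 -2.704
v 0.075 -0.026 -3.588
v 1.425 1.173 -2.382
v 0.641 -0.505 -3.744
v 1.99 0.693 -2.539
v 1.168 -0.554 -4.286
v 2.517 0.645 -3.081
v 1.348 -0.142 -4.896
v 2.697 1.056 -3.691
f 2 1 5
f 2 5 3
f 3 5 6
f 3 6 4
f 5 1 7
f 5 7 6
f 6 7 8
f 6 8 4
f 7 1 9
f 7 9 8
f 8 9 10
f 8 10 4
f 9 1 11
f 9 11 10
f 10 11 12
f 10 12 4
f 11 1 13
f 11 13 12
f 12 13 14
f 12 14 4
f 13 1 15
f 13 15 14
f 14 15 16
f 14 16 4
f 15 1 17
f 15 17 16
f 16 17 18
f 16 18 4
f 17 1 19
f 17 19 18
f 18 19 20
f 18 20 4
f 19 1 21
f 19 21 20
f 20 21 22
f 20 22 4
f 21 1 23
f 21 23 22
f 22 23 24
f 22 24 4
f 23 1 25
f 23 25 24
f 24 25 26
f 24 26 4
f 25 1 27
f 25 27 26
f 26 27 28
f 26 28 4
f 27 1 29
f 27 29 28
f 28 29 30
f 28 30 4
f 29 1 2
f 29 2 30
f 30 2 3
f 30 3 4
f 32 34 31
f 35 32 31
f 31 34 33
f 33 35 31
f 32 38 34
f 36 32 35
f 36 38 32
f 34 38 33
f 37 35 33
f 33 38 37
f 37 36 35
f 38 36 37
f 40 39 43
f 40 43 41
f 41 43 44
f 41 44 42
f 43 39 45
f 43 45 44
f 44 45 46
f 44 46 42
f 45 39 47
f 45 47 46
f 46 47 48
f 46 48 42
f 47 39 49
f 47 49 48
f 48 49 50
f 48 50 42
f 49 39 51
f 49 51 50
f 50 51 52
f 50 52 42
f 51 39 53
f 51 53 52
f 52 53 54
f 52 54 42
f 53 39 55
f 53 55 54
f 54 55 56
f 54 56 42
f 55 39 57
f 55 57 56
f 56 57 58
f 56 58 42
f 57 39 59
f 57 59 58
f 58 59 60
f 58 60 42
f 59 39 61
f 59 61 60
f 60 61 62
f 60 62 42
f 61 39 63
f 61 63 62
f 62 63 64
f 62 64 42
f 63 39 65
f 63 65 64
f 64 65 66
f 64 66 42
f 65 39 67
f 65 67 66
f 66 67 68
f 66 68 42
f 67 39 69
f 67 69 68
f 68 69 70
f 68 70 42
f 69 39 40
f 69 40 70
f 70 40 41
f 70 41 42
f 71 82 76
f 71 76 72
f 71 72 78
f 71 78 81
f 71 81 82
f 72 76 80
f 76 82 75
f 82 81 73
f 81 78 77
f 78 72 79
f 74 80 75
f 74 75 73
f 74 73 77
f 74 77 79
f 74 79 80
f 75 80 76
f 73 75 82
f 77 73 81
f 79 77 78
f 80 79 72
f 84 83 87
f 84 87 85
f 85 87 88
f 85 88 86
f 87 83 89
f 87 89 88
f 88 89 90
f 88 90 86
f 89 83 91
f 89 91 90
f 90 91 92
f 90 92 86
f 91 83 93
f 91 93 92
f 92 93 94
f 92 94 86
f 93 83 95
f 93 95 94
f 94 95 96
f 94 96 86
f 95 83 97
f 95 97 96
f 96 97 98
f 96 98 86
f 97 83 99
f 97 99 98
f 98 99 100
f 98 100 86
f 99 83 84
f 99 84 100
f 100 84 85
f 100 85 86



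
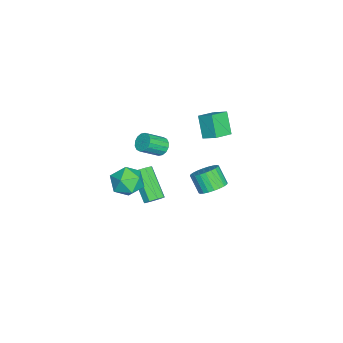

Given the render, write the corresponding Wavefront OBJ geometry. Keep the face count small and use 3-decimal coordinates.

v -0.27 2.017 -0.925
v 0.473 1.65 -0.784
v -0.008 1.057 0.206
v -0.75 1.423 0.065
v 0.502 1.924 -0.606
v 0.021 1.331 0.384
v 0.413 2.212 -0.476
v -0.068 1.619 0.514
v 0.22 2.47 -0.415
v -0.26 1.877 0.575
v -0.047 2.659 -0.432
v -0.527 2.066 0.558
v -0.348 2.75 -0.523
v -0.829 2.157 0.466
v -0.637 2.73 -0.676
v -1.118 2.137 0.314
v -0.871 2.601 -0.867
v -1.351 2.008 0.123
v -1.012 2.383 -1.066
v -1.493 1.79 -0.076
v -1.041 2.109 -1.244
v -1.522 1.516 -0.254
v -0.952 1.821 -1.374
v -1.433 1.228 -0.384
v -0.76 1.563 -1.435
v -1.24 0.97 -0.445
v -0.493 1.374 -1.418
v -0.973 0.781 -0.428
v -0.191 1.283 -1.326
v -0.672 0.69 -0.337
v 0.098 1.303 -1.174
v -0.383 0.71 -0.184
v 0.331 1.432 -0.983
v -0.149 0.839 0.007
v -0.759 -0.961 1.695
v -0.289 -0.572 1.703
v 0.408 -1.429 2.514
v -0.061 -1.819 2.505
v -0.47 -0.487 1.948
v 0.227 -1.345 2.758
v -0.728 -0.53 2.125
v -0.031 -1.387 2.935
v -0.994 -0.688 2.187
v -0.297 -1.545 2.997
v -1.197 -0.92 2.117
v -0.5 -1.777 2.927
v -1.283 -1.162 1.933
v -0.586 -2.019 2.744
v -1.228 -1.351 1.686
v -0.531 -2.208 2.497
v -1.047 -1.435 1.442
v -0.35 -2.293 2.252
v -0.789 -1.393 1.265
v -0.092 -2.25 2.075
v -0.523 -1.235 1.203
v 0.174 -2.092 2.013
v -0.32 -1.003 1.273
v 0.377 -1.86 2.083
v -0.234 -0.761 1.456
v 0.463 -1.618 2.267
v -3.587 1.623 0.777
v -4.36 1.21 2.007
v -3.253 2.433 1.259
v -4.026 2.021 2.489
v -2.574 0.959 1.191
v -3.347 0.547 2.421
v -2.24 1.77 1.673
v -3.013 1.357 2.903
v 1.146 -0.917 -1.253
v 1.461 -0.664 -0.796
v 0.229 -1.629 0.589
v -0.086 -1.883 0.133
v 1.101 -0.4 -0.933
v -0.131 -1.365 0.453
v 0.767 -0.44 -1.257
v -0.465 -1.405 0.129
v 0.655 -0.759 -1.579
v -0.577 -1.724 -0.193
v 0.831 -1.171 -1.709
v -0.401 -2.136 -0.324
v 1.191 -1.435 -1.573
v -0.041 -2.4 -0.187
v 1.525 -1.395 -1.249
v 0.293 -2.36 0.137
v 1.637 -1.076 -0.927
v 0.405 -2.041 0.459
v 3.041 -1.219 2.894
v 3.727 -0.854 2.25
v 3.833 -2.646 2.93
v 4.519 -2.281 2.286
v 4.474 -1.926 3.229
v 3.984 -1.044 3.208
v 3.576 -2.456 1.972
v 3.086 -1.574 1.951
v 4.058 -1.618 1.68
v 4.613 -1.291 2.457
v 2.947 -2.209 2.723
v 3.502 -1.882 3.5
f 2 1 5
f 2 5 3
f 3 5 6
f 3 6 4
f 5 1 7
f 5 7 6
f 6 7 8
f 6 8 4
f 7 1 9
f 7 9 8
f 8 9 10
f 8 10 4
f 9 1 11
f 9 11 10
f 10 11 12
f 10 12 4
f 11 1 13
f 11 13 12
f 12 13 14
f 12 14 4
f 13 1 15
f 13 15 14
f 14 15 16
f 14 16 4
f 15 1 17
f 15 17 16
f 16 17 18
f 16 18 4
f 17 1 19
f 17 19 18
f 18 19 20
f 18 20 4
f 19 1 21
f 19 21 20
f 20 21 22
f 20 22 4
f 21 1 23
f 21 23 22
f 22 23 24
f 22 24 4
f 23 1 25
f 23 25 24
f 24 25 26
f 24 26 4
f 25 1 27
f 25 27 26
f 26 27 28
f 26 28 4
f 27 1 29
f 27 29 28
f 28 29 30
f 28 30 4
f 29 1 31
f 29 31 30
f 30 31 32
f 30 32 4
f 31 1 33
f 31 33 32
f 32 33 34
f 32 34 4
f 33 1 2
f 33 2 34
f 34 2 3
f 34 3 4
f 36 35 39
f 36 39 37
f 37 39 40
f 37 40 38
f 39 35 41
f 39 41 40
f 40 41 42
f 40 42 38
f 41 35 43
f 41 43 42
f 42 43 44
f 42 44 38
f 43 35 45
f 43 45 44
f 44 45 46
f 44 46 38
f 45 35 47
f 45 47 46
f 46 47 48
f 46 48 38
f 47 35 49
f 47 49 48
f 48 49 50
f 48 50 38
f 49 35 51
f 49 51 50
f 50 51 52
f 50 52 38
f 51 35 53
f 51 53 52
f 52 53 54
f 52 54 38
f 53 35 55
f 53 55 54
f 54 55 56
f 54 56 38
f 55 35 57
f 55 57 56
f 56 57 58
f 56 58 38
f 57 35 59
f 57 59 58
f 58 59 60
f 58 60 38
f 59 35 36
f 59 36 60
f 60 36 37
f 60 37 38
f 62 64 61
f 65 62 61
f 61 64 63
f 63 65 61
f 62 68 64
f 66 62 65
f 66 68 62
f 64 68 63
f 67 65 63
f 63 68 67
f 67 66 65
f 68 66 67
f 70 69 73
f 70 73 71
f 71 73 74
f 71 74 72
f 73 69 75
f 73 75 74
f 74 75 76
f 74 76 72
f 75 69 77
f 75 77 76
f 76 77 78
f 76 78 72
f 77 69 79
f 77 79 78
f 78 79 80
f 78 80 72
f 79 69 81
f 79 81 80
f 80 81 82
f 80 82 72
f 81 69 83
f 81 83 82
f 82 83 84
f 82 84 72
f 83 69 85
f 83 85 84
f 84 85 86
f 84 86 72
f 85 69 70
f 85 70 86
f 86 70 71
f 86 71 72
f 87 98 92
f 87 92 88
f 87 88 94
f 87 94 97
f 87 97 98
f 88 92 96
f 92 98 91
f 98 97 89
f 97 94 93
f 94 88 95
f 90 96 91
f 90 91 89
f 90 89 93
f 90 93 95
f 90 95 96
f 91 96 92
f 89 91 98
f 93 89 97
f 95 93 94
f 96 95 88



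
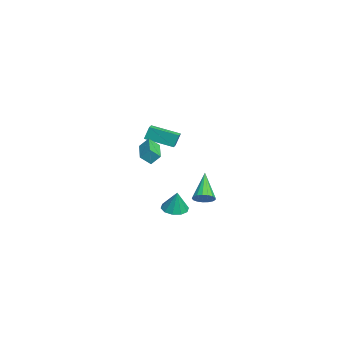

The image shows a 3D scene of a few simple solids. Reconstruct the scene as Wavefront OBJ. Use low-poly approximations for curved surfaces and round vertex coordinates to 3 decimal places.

v -4.382 0.425 2.089
v -4.481 0.738 2.991
v -4.03 2.182 1.519
v -4.129 2.495 2.421
v -3.571 0.305 2.219
v -3.67 0.618 3.121
v -3.219 2.062 1.649
v -3.318 2.375 2.551
v 1.062 0.04 3.316
v 1.123 0.582 3.914
v 0.981 0.656 2.766
v 1.042 1.199 3.364
v 2.858 0.081 3.096
v 2.919 0.624 3.694
v 2.777 0.698 2.546
v 2.838 1.24 3.144
v 2.662 2.023 -0.931
v 3.423 1.874 -1.129
v 3.038 2.157 0.411
v 3.351 2.362 -1.157
v 3.016 2.721 -1.099
v 2.545 2.813 -0.977
v 2.12 2.604 -0.837
v 1.902 2.173 -0.733
v 1.974 1.684 -0.705
v 2.309 1.325 -0.763
v 2.779 1.233 -0.885
v 3.204 1.442 -1.025
v 4.673 3.589 0.614
v 5.121 3.798 1.051
v 3.247 3.691 2.026
v 5.012 4.064 0.921
v 4.825 4.222 0.721
v 4.603 4.234 0.496
v 4.398 4.099 0.298
v 4.255 3.846 0.173
v 4.208 3.535 0.148
v 4.268 3.236 0.23
v 4.421 3.018 0.4
v 4.631 2.93 0.619
v 4.851 2.993 0.837
v 5.03 3.193 1.003
v 5.128 3.483 1.081
f 2 4 1
f 5 2 1
f 1 4 3
f 3 5 1
f 2 8 4
f 6 2 5
f 6 8 2
f 4 8 3
f 7 5 3
f 3 8 7
f 7 6 5
f 8 6 7
f 10 12 9
f 13 10 9
f 9 12 11
f 11 13 9
f 10 16 12
f 14 10 13
f 14 16 10
f 12 16 11
f 15 13 11
f 11 16 15
f 15 14 13
f 16 14 15
f 18 17 20
f 18 20 19
f 20 17 21
f 20 21 19
f 21 17 22
f 21 22 19
f 22 17 23
f 22 23 19
f 23 17 24
f 23 24 19
f 24 17 25
f 24 25 19
f 25 17 26
f 25 26 19
f 26 17 27
f 26 27 19
f 27 17 28
f 27 28 19
f 28 17 18
f 28 18 19
f 30 29 32
f 30 32 31
f 32 29 33
f 32 33 31
f 33 29 34
f 33 34 31
f 34 29 35
f 34 35 31
f 35 29 36
f 35 36 31
f 36 29 37
f 36 37 31
f 37 29 38
f 37 38 31
f 38 29 39
f 38 39 31
f 39 29 40
f 39 40 31
f 40 29 41
f 40 41 31
f 41 29 42
f 41 42 31
f 42 29 43
f 42 43 31
f 43 29 30
f 43 30 31



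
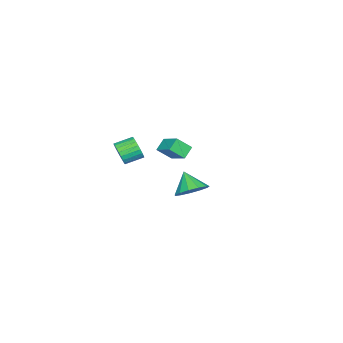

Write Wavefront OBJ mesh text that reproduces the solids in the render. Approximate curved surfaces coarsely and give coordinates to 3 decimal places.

v -3.909 -3.45 -1.829
v -4.675 -3.336 -1.245
v -3.197 -2.223 -1.134
v -3.963 -2.109 -0.55
v -3.397 -4.211 -1.01
v -4.163 -4.097 -0.426
v -2.685 -2.984 -0.315
v -3.451 -2.87 0.269
v 4.044 1.701 1.068
v 4.502 2.314 1.743
v 3.496 0.939 2.132
v 3.985 2.543 1.64
v 3.487 2.505 1.356
v 3.166 2.212 0.981
v 3.123 1.757 0.633
v 3.374 1.284 0.423
v 3.837 0.943 0.418
v 4.366 0.844 0.619
v 4.793 1.016 0.963
v 4.982 1.406 1.34
v 4.874 1.89 1.63
v 1.202 -4.296 1.013
v 1.633 -4.23 1.707
v 0.87 -3.377 2.1
v 0.438 -3.444 1.407
v 1.779 -4.014 1.522
v 1.016 -3.161 1.915
v 1.837 -3.841 1.259
v 1.074 -2.988 1.652
v 1.799 -3.737 0.959
v 1.035 -2.884 1.352
v 1.669 -3.718 0.667
v 0.906 -2.866 1.06
v 1.468 -3.788 0.428
v 0.705 -2.935 0.821
v 1.227 -3.935 0.278
v 0.464 -3.082 0.671
v 0.982 -4.137 0.24
v 0.218 -3.284 0.633
v 0.77 -4.363 0.32
v 0.007 -3.51 0.713
v 0.624 -4.579 0.505
v -0.139 -3.726 0.898
v 0.566 -4.752 0.768
v -0.197 -3.899 1.161
v 0.605 -4.856 1.068
v -0.159 -4.003 1.461
v 0.734 -4.874 1.36
v -0.029 -4.022 1.753
v 0.935 -4.805 1.599
v 0.172 -3.952 1.992
v 1.176 -4.658 1.749
v 0.413 -3.805 2.142
v 1.422 -4.456 1.787
v 0.658 -3.603 2.18
f 2 4 1
f 5 2 1
f 1 4 3
f 3 5 1
f 2 8 4
f 6 2 5
f 6 8 2
f 4 8 3
f 7 5 3
f 3 8 7
f 7 6 5
f 8 6 7
f 10 9 12
f 10 12 11
f 12 9 13
f 12 13 11
f 13 9 14
f 13 14 11
f 14 9 15
f 14 15 11
f 15 9 16
f 15 16 11
f 16 9 17
f 16 17 11
f 17 9 18
f 17 18 11
f 18 9 19
f 18 19 11
f 19 9 20
f 19 20 11
f 20 9 21
f 20 21 11
f 21 9 10
f 21 10 11
f 23 22 26
f 23 26 24
f 24 26 27
f 24 27 25
f 26 22 28
f 26 28 27
f 27 28 29
f 27 29 25
f 28 22 30
f 28 30 29
f 29 30 31
f 29 31 25
f 30 22 32
f 30 32 31
f 31 32 33
f 31 33 25
f 32 22 34
f 32 34 33
f 33 34 35
f 33 35 25
f 34 22 36
f 34 36 35
f 35 36 37
f 35 37 25
f 36 22 38
f 36 38 37
f 37 38 39
f 37 39 25
f 38 22 40
f 38 40 39
f 39 40 41
f 39 41 25
f 40 22 42
f 40 42 41
f 41 42 43
f 41 43 25
f 42 22 44
f 42 44 43
f 43 44 45
f 43 45 25
f 44 22 46
f 44 46 45
f 45 46 47
f 45 47 25
f 46 22 48
f 46 48 47
f 47 48 49
f 47 49 25
f 48 22 50
f 48 50 49
f 49 50 51
f 49 51 25
f 50 22 52
f 50 52 51
f 51 52 53
f 51 53 25
f 52 22 54
f 52 54 53
f 53 54 55
f 53 55 25
f 54 22 23
f 54 23 55
f 55 23 24
f 55 24 25



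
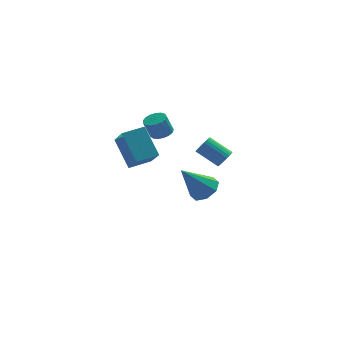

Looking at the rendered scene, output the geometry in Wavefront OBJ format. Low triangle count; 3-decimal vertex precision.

v 4.181 2.865 -3.062
v 4.706 3.397 -2.597
v 2.939 2.635 -1.398
v 4.217 3.732 -2.916
v 3.706 3.56 -3.321
v 3.475 2.98 -3.574
v 3.657 2.334 -3.528
v 4.146 1.998 -3.209
v 4.656 2.171 -2.804
v 4.888 2.75 -2.551
v 4.086 -3.06 2.929
v 4.437 -2.984 3.319
v 3.484 -2.405 4.062
v 3.134 -2.48 3.671
v 4.459 -2.809 3.211
v 3.506 -2.23 3.954
v 4.424 -2.672 3.059
v 3.471 -2.093 3.802
v 4.338 -2.595 2.888
v 3.385 -2.015 3.631
v 4.213 -2.588 2.723
v 3.26 -2.008 3.466
v 4.07 -2.653 2.589
v 3.117 -2.073 3.332
v 3.928 -2.78 2.507
v 2.975 -2.2 3.25
v 3.811 -2.949 2.489
v 2.858 -2.37 3.232
v 3.736 -3.135 2.538
v 2.783 -2.556 3.281
v 3.714 -3.31 2.646
v 2.761 -2.731 3.389
v 3.749 -3.447 2.798
v 2.796 -2.868 3.541
v 3.835 -3.525 2.969
v 2.882 -2.945 3.712
v 3.96 -3.532 3.134
v 3.007 -2.952 3.877
v 4.103 -3.467 3.268
v 3.15 -2.887 4.011
v 4.245 -3.34 3.35
v 3.292 -2.76 4.093
v 4.362 -3.17 3.368
v 3.409 -2.591 4.111
v 0.365 3.041 -1.217
v 0.57 1.688 0.072
v -0.172 4.255 0.143
v 0.033 2.901 1.431
v 1.547 3.379 -1.051
v 1.752 2.025 0.237
v 1.01 4.592 0.308
v 1.215 3.239 1.597
v 1.855 1.788 2
v 2.394 1.999 2.192
v 2.044 1.983 3.193
v 1.505 1.772 3
v 2.239 2.241 2.142
v 1.888 2.225 3.142
v 1.996 2.379 2.058
v 1.645 2.363 3.059
v 1.72 2.381 1.962
v 1.369 2.366 2.962
v 1.476 2.248 1.874
v 1.125 2.232 2.874
v 1.318 2.009 1.815
v 0.967 1.994 2.815
v 1.284 1.72 1.798
v 0.933 1.704 2.798
v 1.38 1.446 1.828
v 1.029 1.43 2.828
v 1.586 1.25 1.897
v 1.235 1.235 2.897
v 1.853 1.178 1.99
v 1.502 1.162 2.99
v 2.121 1.245 2.085
v 1.77 1.229 3.085
v 2.328 1.437 2.16
v 1.977 1.421 3.16
v 2.427 1.709 2.199
v 2.076 1.693 3.199
f 2 1 4
f 2 4 3
f 4 1 5
f 4 5 3
f 5 1 6
f 5 6 3
f 6 1 7
f 6 7 3
f 7 1 8
f 7 8 3
f 8 1 9
f 8 9 3
f 9 1 10
f 9 10 3
f 10 1 2
f 10 2 3
f 12 11 15
f 12 15 13
f 13 15 16
f 13 16 14
f 15 11 17
f 15 17 16
f 16 17 18
f 16 18 14
f 17 11 19
f 17 19 18
f 18 19 20
f 18 20 14
f 19 11 21
f 19 21 20
f 20 21 22
f 20 22 14
f 21 11 23
f 21 23 22
f 22 23 24
f 22 24 14
f 23 11 25
f 23 25 24
f 24 25 26
f 24 26 14
f 25 11 27
f 25 27 26
f 26 27 28
f 26 28 14
f 27 11 29
f 27 29 28
f 28 29 30
f 28 30 14
f 29 11 31
f 29 31 30
f 30 31 32
f 30 32 14
f 31 11 33
f 31 33 32
f 32 33 34
f 32 34 14
f 33 11 35
f 33 35 34
f 34 35 36
f 34 36 14
f 35 11 37
f 35 37 36
f 36 37 38
f 36 38 14
f 37 11 39
f 37 39 38
f 38 39 40
f 38 40 14
f 39 11 41
f 39 41 40
f 40 41 42
f 40 42 14
f 41 11 43
f 41 43 42
f 42 43 44
f 42 44 14
f 43 11 12
f 43 12 44
f 44 12 13
f 44 13 14
f 46 48 45
f 49 46 45
f 45 48 47
f 47 49 45
f 46 52 48
f 50 46 49
f 50 52 46
f 48 52 47
f 51 49 47
f 47 52 51
f 51 50 49
f 52 50 51
f 54 53 57
f 54 57 55
f 55 57 58
f 55 58 56
f 57 53 59
f 57 59 58
f 58 59 60
f 58 60 56
f 59 53 61
f 59 61 60
f 60 61 62
f 60 62 56
f 61 53 63
f 61 63 62
f 62 63 64
f 62 64 56
f 63 53 65
f 63 65 64
f 64 65 66
f 64 66 56
f 65 53 67
f 65 67 66
f 66 67 68
f 66 68 56
f 67 53 69
f 67 69 68
f 68 69 70
f 68 70 56
f 69 53 71
f 69 71 70
f 70 71 72
f 70 72 56
f 71 53 73
f 71 73 72
f 72 73 74
f 72 74 56
f 73 53 75
f 73 75 74
f 74 75 76
f 74 76 56
f 75 53 77
f 75 77 76
f 76 77 78
f 76 78 56
f 77 53 79
f 77 79 78
f 78 79 80
f 78 80 56
f 79 53 54
f 79 54 80
f 80 54 55
f 80 55 56



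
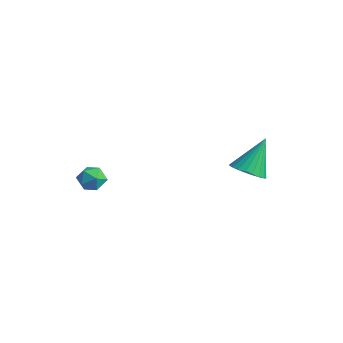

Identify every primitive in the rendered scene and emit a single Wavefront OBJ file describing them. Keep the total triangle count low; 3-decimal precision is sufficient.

v 2.669 3.156 -1.332
v 3.306 2.824 -1.054
v 2.571 4.144 0.072
v 3.422 3.054 -1.208
v 3.424 3.3 -1.38
v 3.311 3.523 -1.546
v 3.1 3.691 -1.679
v 2.824 3.778 -1.759
v 2.524 3.769 -1.774
v 2.246 3.668 -1.722
v 2.033 3.488 -1.611
v 1.916 3.258 -1.457
v 1.914 3.012 -1.284
v 2.027 2.788 -1.118
v 2.238 2.62 -0.985
v 2.514 2.534 -0.905
v 2.814 2.542 -0.89
v 3.092 2.644 -0.942
v -0.741 -1.29 -0.952
v -0.368 -1.201 -1.467
v -1.292 -1.999 -1.473
v -0.919 -1.91 -1.988
v -0.68 -2.191 -1.463
v -0.34 -1.753 -1.141
v -1.32 -1.447 -1.799
v -0.98 -1.009 -1.477
v -0.726 -1.299 -1.99
v -0.33 -1.759 -1.782
v -1.33 -1.441 -1.158
v -0.934 -1.901 -0.95
f 2 1 4
f 2 4 3
f 4 1 5
f 4 5 3
f 5 1 6
f 5 6 3
f 6 1 7
f 6 7 3
f 7 1 8
f 7 8 3
f 8 1 9
f 8 9 3
f 9 1 10
f 9 10 3
f 10 1 11
f 10 11 3
f 11 1 12
f 11 12 3
f 12 1 13
f 12 13 3
f 13 1 14
f 13 14 3
f 14 1 15
f 14 15 3
f 15 1 16
f 15 16 3
f 16 1 17
f 16 17 3
f 17 1 18
f 17 18 3
f 18 1 2
f 18 2 3
f 19 30 24
f 19 24 20
f 19 20 26
f 19 26 29
f 19 29 30
f 20 24 28
f 24 30 23
f 30 29 21
f 29 26 25
f 26 20 27
f 22 28 23
f 22 23 21
f 22 21 25
f 22 25 27
f 22 27 28
f 23 28 24
f 21 23 30
f 25 21 29
f 27 25 26
f 28 27 20



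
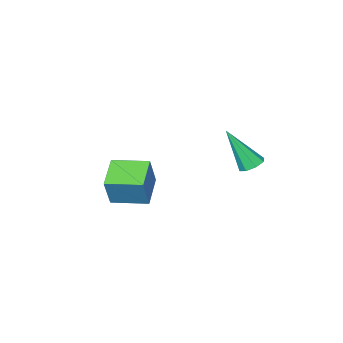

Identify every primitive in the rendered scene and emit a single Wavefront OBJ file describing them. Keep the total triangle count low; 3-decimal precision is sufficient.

v -4.019 4.257 1.653
v -3.481 4.134 1.394
v -3.341 3.363 3.487
v -3.488 4.553 1.601
v -3.806 4.798 1.838
v -4.249 4.727 1.968
v -4.557 4.381 1.913
v -4.55 3.962 1.706
v -4.232 3.717 1.468
v -3.789 3.788 1.339
v -1.733 -2.245 -1.556
v -1.22 -1.949 -0.059
v -2.883 -0.974 -1.413
v -2.369 -0.677 0.084
v -0.631 -1.183 -2.144
v -0.117 -0.886 -0.647
v -1.78 0.089 -2.001
v -1.267 0.385 -0.504
f 2 1 4
f 2 4 3
f 4 1 5
f 4 5 3
f 5 1 6
f 5 6 3
f 6 1 7
f 6 7 3
f 7 1 8
f 7 8 3
f 8 1 9
f 8 9 3
f 9 1 10
f 9 10 3
f 10 1 2
f 10 2 3
f 12 14 11
f 15 12 11
f 11 14 13
f 13 15 11
f 12 18 14
f 16 12 15
f 16 18 12
f 14 18 13
f 17 15 13
f 13 18 17
f 17 16 15
f 18 16 17



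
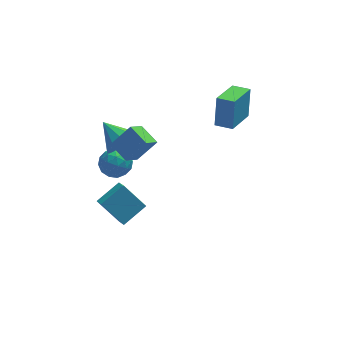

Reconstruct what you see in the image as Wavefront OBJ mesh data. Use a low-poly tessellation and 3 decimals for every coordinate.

v -1.451 1.639 -1.477
v -0.975 2.285 -1.968
v -2.269 2.741 -0.823
v -1.438 2.127 -2.281
v -1.906 1.782 -2.287
v -2.2 1.384 -1.984
v -2.208 1.083 -1.487
v -1.927 0.994 -0.987
v -1.464 1.152 -0.673
v -0.996 1.496 -0.667
v -0.702 1.895 -0.97
v -0.694 2.196 -1.467
v -1.364 2.929 -3.354
v -0.891 2.518 -3.992
v -2.589 2.442 -3.948
v -2.116 2.031 -4.586
v -2.081 1.735 -3.744
v -1.324 2.036 -3.376
v -2.156 2.924 -4.564
v -1.399 3.225 -4.196
v -1.381 2.515 -4.74
v -1.334 1.781 -4.233
v -2.146 3.179 -3.707
v -2.099 2.445 -3.2
v -1.02 2.766 -3.621
v -2.46 2.194 -4.319
v -2.439 2.02 -3.824
v -2.162 1.778 -4.199
v -1.274 2.483 -3.259
v -0.997 2.242 -3.634
v -1.696 1.781 -3.488
v -2.483 2.718 -4.306
v -2.206 2.477 -4.681
v -1.318 3.182 -3.741
v -1.041 2.94 -4.116
v -1.784 3.179 -4.452
v -1.03 2.523 -4.435
v -1.75 2.237 -4.784
v -1.773 2.762 -4.771
v -1.328 2.939 -4.555
v -1.003 2.092 -4.137
v -1.723 1.805 -4.487
v -1.702 1.631 -3.991
v -1.257 1.808 -3.776
v -1.291 2.09 -4.577
v -1.757 3.155 -3.453
v -2.477 2.868 -3.803
v -2.223 3.152 -4.164
v -1.778 3.329 -3.949
v -1.73 2.723 -3.156
v -2.45 2.437 -3.505
v -2.152 2.021 -3.385
v -1.707 2.198 -3.169
v -2.189 2.87 -3.363
v 3.665 0.454 0.221
v 3.817 0.992 1.784
v 2.874 0.935 0.133
v 3.026 1.473 1.696
v 4.654 1.967 -0.396
v 4.806 2.505 1.167
v 3.863 2.448 -0.484
v 4.015 2.986 1.079
v -3.062 -2.909 -1.016
v -2.908 -3.638 -0.477
v -1.977 -2.246 -0.429
v -1.823 -2.976 0.11
v -2.117 -3.504 -2.09
v -1.963 -4.234 -1.551
v -1.032 -2.842 -1.503
v -0.878 -3.571 -0.964
v -1.541 0.815 -0.637
v -2.137 0.111 0.1
v -0.567 1.044 0.37
v -1.162 0.341 1.107
v -0.918 -0.121 -1.027
v -1.513 -0.824 -0.29
v 0.057 0.109 -0.02
v -0.539 -0.595 0.717
f 2 1 4
f 2 4 3
f 4 1 5
f 4 5 3
f 5 1 6
f 5 6 3
f 6 1 7
f 6 7 3
f 7 1 8
f 7 8 3
f 8 1 9
f 8 9 3
f 9 1 10
f 9 10 3
f 10 1 11
f 10 11 3
f 11 1 12
f 11 12 3
f 12 1 2
f 12 2 3
f 13 50 29
f 50 24 53
f 29 53 18
f 50 53 29
f 13 29 25
f 29 18 30
f 25 30 14
f 29 30 25
f 13 25 34
f 25 14 35
f 34 35 20
f 25 35 34
f 13 34 46
f 34 20 49
f 46 49 23
f 34 49 46
f 13 46 50
f 46 23 54
f 50 54 24
f 46 54 50
f 14 30 41
f 30 18 44
f 41 44 22
f 30 44 41
f 18 53 31
f 53 24 52
f 31 52 17
f 53 52 31
f 24 54 51
f 54 23 47
f 51 47 15
f 54 47 51
f 23 49 48
f 49 20 36
f 48 36 19
f 49 36 48
f 20 35 40
f 35 14 37
f 40 37 21
f 35 37 40
f 16 42 28
f 42 22 43
f 28 43 17
f 42 43 28
f 16 28 26
f 28 17 27
f 26 27 15
f 28 27 26
f 16 26 33
f 26 15 32
f 33 32 19
f 26 32 33
f 16 33 38
f 33 19 39
f 38 39 21
f 33 39 38
f 16 38 42
f 38 21 45
f 42 45 22
f 38 45 42
f 17 43 31
f 43 22 44
f 31 44 18
f 43 44 31
f 15 27 51
f 27 17 52
f 51 52 24
f 27 52 51
f 19 32 48
f 32 15 47
f 48 47 23
f 32 47 48
f 21 39 40
f 39 19 36
f 40 36 20
f 39 36 40
f 22 45 41
f 45 21 37
f 41 37 14
f 45 37 41
f 56 58 55
f 59 56 55
f 55 58 57
f 57 59 55
f 56 62 58
f 60 56 59
f 60 62 56
f 58 62 57
f 61 59 57
f 57 62 61
f 61 60 59
f 62 60 61
f 64 66 63
f 67 64 63
f 63 66 65
f 65 67 63
f 64 70 66
f 68 64 67
f 68 70 64
f 66 70 65
f 69 67 65
f 65 70 69
f 69 68 67
f 70 68 69
f 72 74 71
f 75 72 71
f 71 74 73
f 73 75 71
f 72 78 74
f 76 72 75
f 76 78 72
f 74 78 73
f 77 75 73
f 73 78 77
f 77 76 75
f 78 76 77



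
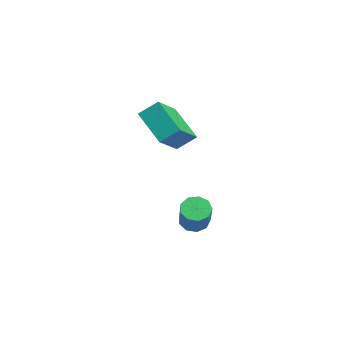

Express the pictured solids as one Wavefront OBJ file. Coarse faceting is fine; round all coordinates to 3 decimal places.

v -0.667 -0.374 2.23
v -0.5 0.385 2.827
v 0.783 -0.02 1.375
v 0.95 0.739 1.972
v 0.19 -1.379 3.268
v 0.357 -0.62 3.865
v 1.64 -1.025 2.413
v 1.807 -0.266 3.01
v 1.704 0.365 -2.177
v 2.19 0.293 -2.555
v 3.122 0.002 -1.301
v 2.636 0.075 -0.923
v 2.157 0.699 -2.437
v 3.09 0.408 -1.183
v 1.913 0.949 -2.197
v 2.846 0.658 -0.943
v 1.57 0.926 -1.948
v 2.503 0.635 -0.694
v 1.29 0.641 -1.806
v 2.223 0.35 -0.552
v 1.204 0.227 -1.838
v 2.136 -0.064 -0.583
v 1.351 -0.122 -2.028
v 2.284 -0.413 -0.774
v 1.663 -0.243 -2.288
v 2.596 -0.534 -1.034
v 1.994 -0.079 -2.497
v 2.927 -0.37 -1.242
f 2 4 1
f 5 2 1
f 1 4 3
f 3 5 1
f 2 8 4
f 6 2 5
f 6 8 2
f 4 8 3
f 7 5 3
f 3 8 7
f 7 6 5
f 8 6 7
f 10 9 13
f 10 13 11
f 11 13 14
f 11 14 12
f 13 9 15
f 13 15 14
f 14 15 16
f 14 16 12
f 15 9 17
f 15 17 16
f 16 17 18
f 16 18 12
f 17 9 19
f 17 19 18
f 18 19 20
f 18 20 12
f 19 9 21
f 19 21 20
f 20 21 22
f 20 22 12
f 21 9 23
f 21 23 22
f 22 23 24
f 22 24 12
f 23 9 25
f 23 25 24
f 24 25 26
f 24 26 12
f 25 9 27
f 25 27 26
f 26 27 28
f 26 28 12
f 27 9 10
f 27 10 28
f 28 10 11
f 28 11 12



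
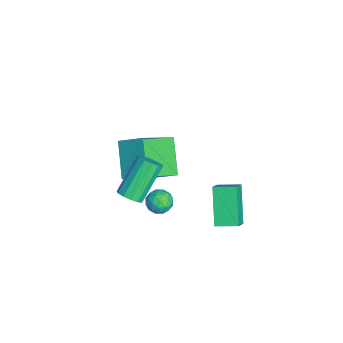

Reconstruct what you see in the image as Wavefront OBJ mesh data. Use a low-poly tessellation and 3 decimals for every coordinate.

v 0.753 -0.444 -2.442
v 1.25 -0.045 -2.622
v 1.43 -1.015 -1.838
v 1.927 -0.616 -2.018
v 1.445 -0.387 -1.625
v 1.027 -0.035 -1.999
v 1.653 -1.025 -2.461
v 1.235 -0.673 -2.835
v 1.807 -0.405 -2.634
v 1.678 -0.01 -2.118
v 1.002 -1.05 -2.342
v 0.873 -0.655 -1.826
v 0.942 -0.195 -2.585
v 1.738 -0.865 -1.875
v 1.455 -0.731 -1.644
v 1.747 -0.497 -1.75
v 0.811 -0.188 -2.219
v 1.103 0.046 -2.325
v 1.218 -0.155 -1.739
v 1.577 -1.106 -2.135
v 1.869 -0.872 -2.241
v 0.933 -0.563 -2.71
v 1.225 -0.329 -2.816
v 1.462 -0.905 -2.721
v 1.561 -0.171 -2.698
v 1.959 -0.507 -2.343
v 1.798 -0.747 -2.603
v 1.553 -0.54 -2.823
v 1.486 0.06 -2.395
v 1.884 -0.275 -2.04
v 1.6 -0.141 -1.809
v 1.354 0.067 -2.028
v 1.813 -0.151 -2.402
v 0.796 -0.785 -2.42
v 1.194 -1.12 -2.065
v 1.326 -1.127 -2.432
v 1.08 -0.919 -2.651
v 0.721 -0.553 -2.117
v 1.119 -0.889 -1.762
v 1.127 -0.52 -1.637
v 0.882 -0.313 -1.857
v 0.867 -0.909 -2.058
v 1.934 1.944 -0.499
v 2.639 1.674 0.141
v 2.155 2.964 -0.312
v 2.861 2.694 0.327
v 3.239 1.926 -1.947
v 3.945 1.656 -1.308
v 3.461 2.946 -1.761
v 4.166 2.676 -1.121
v -2.123 -2.168 -1.225
v -1.502 -1.082 -0.433
v -3.185 -0.715 -2.383
v -2.565 0.37 -1.591
v -0.595 -2.09 -2.529
v 0.025 -1.005 -1.737
v -1.658 -0.638 -3.687
v -1.037 0.448 -2.895
v 3.492 -1.9 0.638
v 3.833 -2.173 1.063
v 2.81 -1.232 2.488
v 2.468 -0.96 2.062
v 3.993 -1.879 0.984
v 2.97 -0.938 2.408
v 3.994 -1.592 0.795
v 2.971 -0.651 2.219
v 3.835 -1.403 0.556
v 2.812 -0.462 1.98
v 3.567 -1.372 0.343
v 2.544 -0.431 1.767
v 3.275 -1.508 0.224
v 2.252 -0.568 1.648
v 3.052 -1.769 0.236
v 2.029 -0.829 1.66
v 2.969 -2.072 0.375
v 1.945 -1.132 1.8
v 3.051 -2.32 0.599
v 2.028 -1.38 2.023
v 3.273 -2.435 0.834
v 2.25 -1.494 2.258
v 3.565 -2.38 1.007
v 2.542 -1.44 2.432
f 1 38 17
f 38 12 41
f 17 41 6
f 38 41 17
f 1 17 13
f 17 6 18
f 13 18 2
f 17 18 13
f 1 13 22
f 13 2 23
f 22 23 8
f 13 23 22
f 1 22 34
f 22 8 37
f 34 37 11
f 22 37 34
f 1 34 38
f 34 11 42
f 38 42 12
f 34 42 38
f 2 18 29
f 18 6 32
f 29 32 10
f 18 32 29
f 6 41 19
f 41 12 40
f 19 40 5
f 41 40 19
f 12 42 39
f 42 11 35
f 39 35 3
f 42 35 39
f 11 37 36
f 37 8 24
f 36 24 7
f 37 24 36
f 8 23 28
f 23 2 25
f 28 25 9
f 23 25 28
f 4 30 16
f 30 10 31
f 16 31 5
f 30 31 16
f 4 16 14
f 16 5 15
f 14 15 3
f 16 15 14
f 4 14 21
f 14 3 20
f 21 20 7
f 14 20 21
f 4 21 26
f 21 7 27
f 26 27 9
f 21 27 26
f 4 26 30
f 26 9 33
f 30 33 10
f 26 33 30
f 5 31 19
f 31 10 32
f 19 32 6
f 31 32 19
f 3 15 39
f 15 5 40
f 39 40 12
f 15 40 39
f 7 20 36
f 20 3 35
f 36 35 11
f 20 35 36
f 9 27 28
f 27 7 24
f 28 24 8
f 27 24 28
f 10 33 29
f 33 9 25
f 29 25 2
f 33 25 29
f 44 46 43
f 47 44 43
f 43 46 45
f 45 47 43
f 44 50 46
f 48 44 47
f 48 50 44
f 46 50 45
f 49 47 45
f 45 50 49
f 49 48 47
f 50 48 49
f 52 54 51
f 55 52 51
f 51 54 53
f 53 55 51
f 52 58 54
f 56 52 55
f 56 58 52
f 54 58 53
f 57 55 53
f 53 58 57
f 57 56 55
f 58 56 57
f 60 59 63
f 60 63 61
f 61 63 64
f 61 64 62
f 63 59 65
f 63 65 64
f 64 65 66
f 64 66 62
f 65 59 67
f 65 67 66
f 66 67 68
f 66 68 62
f 67 59 69
f 67 69 68
f 68 69 70
f 68 70 62
f 69 59 71
f 69 71 70
f 70 71 72
f 70 72 62
f 71 59 73
f 71 73 72
f 72 73 74
f 72 74 62
f 73 59 75
f 73 75 74
f 74 75 76
f 74 76 62
f 75 59 77
f 75 77 76
f 76 77 78
f 76 78 62
f 77 59 79
f 77 79 78
f 78 79 80
f 78 80 62
f 79 59 81
f 79 81 80
f 80 81 82
f 80 82 62
f 81 59 60
f 81 60 82
f 82 60 61
f 82 61 62



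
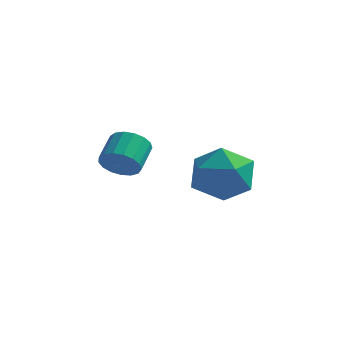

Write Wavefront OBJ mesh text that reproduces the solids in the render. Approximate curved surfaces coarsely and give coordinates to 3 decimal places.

v 0.756 -1.629 -0.26
v 1.602 -0.766 -0.246
v 1.998 -2.834 -1.174
v 2.844 -1.971 -1.16
v 2.503 -2.499 -0.127
v 1.736 -1.755 0.437
v 1.864 -1.845 -1.857
v 1.097 -1.101 -1.293
v 2.288 -0.9 -1.234
v 2.682 -1.304 -0.165
v 0.918 -2.296 -1.255
v 1.312 -2.7 -0.186
v -1.801 -1.86 -0.824
v -1.564 -1.486 -1.429
v -1.623 -0.465 -0.821
v -1.859 -0.84 -0.216
v -1.921 -1.487 -1.463
v -1.98 -0.466 -0.855
v -2.251 -1.573 -1.35
v -2.31 -0.552 -0.742
v -2.478 -1.725 -1.117
v -2.536 -0.704 -0.509
v -2.549 -1.908 -0.817
v -2.608 -0.887 -0.208
v -2.449 -2.08 -0.518
v -2.508 -1.059 0.09
v -2.2 -2.202 -0.29
v -2.259 -1.181 0.319
v -1.86 -2.246 -0.184
v -1.919 -1.225 0.425
v -1.506 -2.201 -0.224
v -1.565 -1.18 0.384
v -1.22 -2.078 -0.402
v -1.279 -1.057 0.206
v -1.066 -1.906 -0.677
v -1.125 -0.885 -0.069
v -1.081 -1.723 -0.986
v -1.14 -0.702 -0.377
v -1.261 -1.571 -1.257
v -1.32 -0.55 -0.649
f 1 12 6
f 1 6 2
f 1 2 8
f 1 8 11
f 1 11 12
f 2 6 10
f 6 12 5
f 12 11 3
f 11 8 7
f 8 2 9
f 4 10 5
f 4 5 3
f 4 3 7
f 4 7 9
f 4 9 10
f 5 10 6
f 3 5 12
f 7 3 11
f 9 7 8
f 10 9 2
f 14 13 17
f 14 17 15
f 15 17 18
f 15 18 16
f 17 13 19
f 17 19 18
f 18 19 20
f 18 20 16
f 19 13 21
f 19 21 20
f 20 21 22
f 20 22 16
f 21 13 23
f 21 23 22
f 22 23 24
f 22 24 16
f 23 13 25
f 23 25 24
f 24 25 26
f 24 26 16
f 25 13 27
f 25 27 26
f 26 27 28
f 26 28 16
f 27 13 29
f 27 29 28
f 28 29 30
f 28 30 16
f 29 13 31
f 29 31 30
f 30 31 32
f 30 32 16
f 31 13 33
f 31 33 32
f 32 33 34
f 32 34 16
f 33 13 35
f 33 35 34
f 34 35 36
f 34 36 16
f 35 13 37
f 35 37 36
f 36 37 38
f 36 38 16
f 37 13 39
f 37 39 38
f 38 39 40
f 38 40 16
f 39 13 14
f 39 14 40
f 40 14 15
f 40 15 16



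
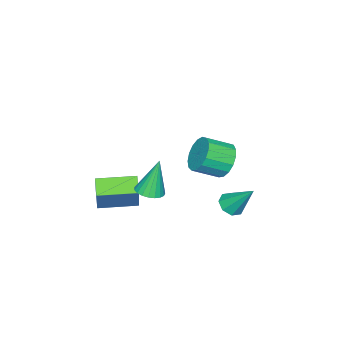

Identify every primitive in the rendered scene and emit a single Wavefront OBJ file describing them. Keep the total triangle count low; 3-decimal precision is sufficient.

v -3.112 2.814 -4.241
v -2.621 2.35 -3.893
v -3.028 4.106 -2.639
v -2.355 2.746 -4.226
v -2.533 3.181 -4.568
v -3.05 3.401 -4.719
v -3.604 3.277 -4.589
v -3.869 2.881 -4.256
v -3.691 2.446 -3.913
v -3.174 2.226 -3.763
v -0.121 4.219 1.459
v 0.504 4.262 0.667
v 1.407 3.325 1.329
v 0.781 3.281 2.121
v 0.66 4.616 0.957
v 1.562 3.679 1.619
v 0.636 4.88 1.362
v 1.539 3.942 2.024
v 0.439 4.991 1.789
v 1.342 4.054 2.451
v 0.114 4.926 2.14
v 1.016 3.989 2.802
v -0.265 4.699 2.336
v 0.637 3.762 2.998
v -0.612 4.362 2.33
v 0.291 3.424 2.992
v -0.846 3.992 2.125
v 0.057 3.054 2.787
v -0.914 3.674 1.768
v -0.011 2.736 2.43
v -0.8 3.48 1.339
v 0.103 2.543 2.001
v -0.531 3.456 0.938
v 0.372 2.519 1.6
v -0.168 3.607 0.657
v 0.734 2.67 1.319
v 0.205 3.898 0.559
v 1.108 2.96 1.221
v -1.183 -1.534 -3.626
v -0.275 -0.903 -1.83
v -0.455 -0.944 -4.202
v 0.454 -0.313 -2.405
v 0.086 -3.167 -3.695
v 0.995 -2.536 -1.898
v 0.815 -2.577 -4.27
v 1.723 -1.946 -2.474
v 1.179 0.804 -1.32
v 1.92 0.865 -1.161
v 0.721 1.076 0.7
v 1.84 1.165 -1.219
v 1.647 1.403 -1.295
v 1.372 1.537 -1.375
v 1.064 1.545 -1.446
v 0.776 1.424 -1.495
v 0.558 1.196 -1.514
v 0.447 0.901 -1.5
v 0.463 0.589 -1.454
v 0.603 0.314 -1.385
v 0.842 0.123 -1.306
v 1.14 0.051 -1.228
v 1.444 0.109 -1.167
v 1.703 0.287 -1.132
v 1.871 0.554 -1.13
f 2 1 4
f 2 4 3
f 4 1 5
f 4 5 3
f 5 1 6
f 5 6 3
f 6 1 7
f 6 7 3
f 7 1 8
f 7 8 3
f 8 1 9
f 8 9 3
f 9 1 10
f 9 10 3
f 10 1 2
f 10 2 3
f 12 11 15
f 12 15 13
f 13 15 16
f 13 16 14
f 15 11 17
f 15 17 16
f 16 17 18
f 16 18 14
f 17 11 19
f 17 19 18
f 18 19 20
f 18 20 14
f 19 11 21
f 19 21 20
f 20 21 22
f 20 22 14
f 21 11 23
f 21 23 22
f 22 23 24
f 22 24 14
f 23 11 25
f 23 25 24
f 24 25 26
f 24 26 14
f 25 11 27
f 25 27 26
f 26 27 28
f 26 28 14
f 27 11 29
f 27 29 28
f 28 29 30
f 28 30 14
f 29 11 31
f 29 31 30
f 30 31 32
f 30 32 14
f 31 11 33
f 31 33 32
f 32 33 34
f 32 34 14
f 33 11 35
f 33 35 34
f 34 35 36
f 34 36 14
f 35 11 37
f 35 37 36
f 36 37 38
f 36 38 14
f 37 11 12
f 37 12 38
f 38 12 13
f 38 13 14
f 40 42 39
f 43 40 39
f 39 42 41
f 41 43 39
f 40 46 42
f 44 40 43
f 44 46 40
f 42 46 41
f 45 43 41
f 41 46 45
f 45 44 43
f 46 44 45
f 48 47 50
f 48 50 49
f 50 47 51
f 50 51 49
f 51 47 52
f 51 52 49
f 52 47 53
f 52 53 49
f 53 47 54
f 53 54 49
f 54 47 55
f 54 55 49
f 55 47 56
f 55 56 49
f 56 47 57
f 56 57 49
f 57 47 58
f 57 58 49
f 58 47 59
f 58 59 49
f 59 47 60
f 59 60 49
f 60 47 61
f 60 61 49
f 61 47 62
f 61 62 49
f 62 47 63
f 62 63 49
f 63 47 48
f 63 48 49



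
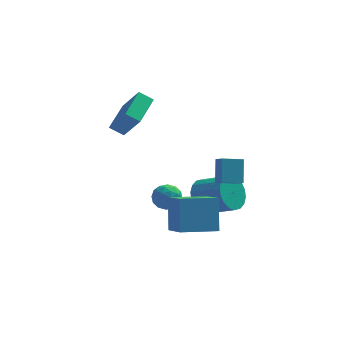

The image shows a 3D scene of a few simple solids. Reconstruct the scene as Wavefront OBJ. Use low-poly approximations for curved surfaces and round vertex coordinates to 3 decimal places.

v -1.974 -0.557 -3.46
v -1.421 -0.37 -4.037
v -1.019 -1.11 -2.723
v -0.466 -0.923 -3.3
v -0.814 -0.327 -2.858
v -1.404 0.015 -3.313
v -1.036 -1.495 -3.447
v -1.626 -1.153 -3.902
v -0.841 -0.95 -4.029
v -0.704 -0.228 -3.665
v -1.736 -1.252 -3.095
v -1.599 -0.53 -2.731
v -1.782 -0.415 -3.813
v -0.658 -1.065 -2.947
v -0.863 -0.714 -2.687
v -0.538 -0.605 -3.026
v -1.772 -0.188 -3.388
v -1.447 -0.079 -3.727
v -1.09 -0.053 -3.034
v -0.993 -1.401 -3.033
v -0.668 -1.292 -3.372
v -1.902 -0.875 -3.734
v -1.577 -0.766 -4.073
v -1.35 -1.427 -3.726
v -1.116 -0.646 -4.147
v -0.554 -0.971 -3.714
v -0.889 -1.307 -3.801
v -1.236 -1.107 -4.068
v -1.035 -0.222 -3.933
v -0.474 -0.547 -3.5
v -0.678 -0.196 -3.24
v -1.025 0.004 -3.508
v -0.695 -0.563 -3.929
v -1.966 -0.933 -3.26
v -1.405 -1.258 -2.827
v -1.415 -1.484 -3.252
v -1.762 -1.284 -3.52
v -1.886 -0.509 -3.046
v -1.324 -0.834 -2.613
v -1.204 -0.373 -2.692
v -1.551 -0.173 -2.959
v -1.745 -0.917 -2.831
v -3.391 0 0.531
v -4.124 0.037 1.017
v -2.875 1.767 1.177
v -3.609 1.803 1.663
v -2.511 -0.763 1.917
v -3.245 -0.727 2.403
v -1.996 1.003 2.563
v -2.729 1.04 3.049
v 1.146 -0.475 -2.417
v 1.486 -1.093 -2.018
v 1.122 0.312 -1.176
v 1.462 -0.305 -0.777
v 2.198 -0.055 -2.663
v 2.538 -0.672 -2.264
v 2.174 0.733 -1.422
v 2.514 0.115 -1.023
v 0.513 0.741 -4.153
v 1.135 1.347 -4.811
v 2.629 0.644 -4.046
v 2.007 0.039 -3.387
v 1.073 1.635 -4.426
v 2.568 0.932 -3.661
v 0.901 1.747 -3.987
v 2.395 1.044 -3.221
v 0.651 1.659 -3.58
v 2.145 0.956 -2.815
v 0.374 1.389 -3.287
v 1.869 0.686 -2.522
v 0.125 0.991 -3.165
v 1.619 0.288 -2.4
v -0.048 0.544 -3.239
v 1.446 -0.159 -2.474
v -0.109 0.136 -3.494
v 1.385 -0.567 -2.729
v -0.048 -0.152 -3.879
v 1.447 -0.855 -3.114
v 0.125 -0.264 -4.319
v 1.619 -0.967 -3.553
v 0.375 -0.176 -4.725
v 1.869 -0.879 -3.96
v 0.651 0.094 -5.018
v 2.146 -0.609 -4.253
v 0.901 0.492 -5.14
v 2.395 -0.211 -4.375
v 1.074 0.939 -5.066
v 2.568 0.236 -4.301
v -0.359 -3.864 -3.955
v -0.448 -2.958 -2.174
v -1.016 -2.423 -4.722
v -1.105 -1.516 -2.941
v 1.485 -3.164 -4.219
v 1.396 -2.257 -2.438
v 0.828 -1.722 -4.986
v 0.739 -0.816 -3.205
f 1 38 17
f 38 12 41
f 17 41 6
f 38 41 17
f 1 17 13
f 17 6 18
f 13 18 2
f 17 18 13
f 1 13 22
f 13 2 23
f 22 23 8
f 13 23 22
f 1 22 34
f 22 8 37
f 34 37 11
f 22 37 34
f 1 34 38
f 34 11 42
f 38 42 12
f 34 42 38
f 2 18 29
f 18 6 32
f 29 32 10
f 18 32 29
f 6 41 19
f 41 12 40
f 19 40 5
f 41 40 19
f 12 42 39
f 42 11 35
f 39 35 3
f 42 35 39
f 11 37 36
f 37 8 24
f 36 24 7
f 37 24 36
f 8 23 28
f 23 2 25
f 28 25 9
f 23 25 28
f 4 30 16
f 30 10 31
f 16 31 5
f 30 31 16
f 4 16 14
f 16 5 15
f 14 15 3
f 16 15 14
f 4 14 21
f 14 3 20
f 21 20 7
f 14 20 21
f 4 21 26
f 21 7 27
f 26 27 9
f 21 27 26
f 4 26 30
f 26 9 33
f 30 33 10
f 26 33 30
f 5 31 19
f 31 10 32
f 19 32 6
f 31 32 19
f 3 15 39
f 15 5 40
f 39 40 12
f 15 40 39
f 7 20 36
f 20 3 35
f 36 35 11
f 20 35 36
f 9 27 28
f 27 7 24
f 28 24 8
f 27 24 28
f 10 33 29
f 33 9 25
f 29 25 2
f 33 25 29
f 44 46 43
f 47 44 43
f 43 46 45
f 45 47 43
f 44 50 46
f 48 44 47
f 48 50 44
f 46 50 45
f 49 47 45
f 45 50 49
f 49 48 47
f 50 48 49
f 52 54 51
f 55 52 51
f 51 54 53
f 53 55 51
f 52 58 54
f 56 52 55
f 56 58 52
f 54 58 53
f 57 55 53
f 53 58 57
f 57 56 55
f 58 56 57
f 60 59 63
f 60 63 61
f 61 63 64
f 61 64 62
f 63 59 65
f 63 65 64
f 64 65 66
f 64 66 62
f 65 59 67
f 65 67 66
f 66 67 68
f 66 68 62
f 67 59 69
f 67 69 68
f 68 69 70
f 68 70 62
f 69 59 71
f 69 71 70
f 70 71 72
f 70 72 62
f 71 59 73
f 71 73 72
f 72 73 74
f 72 74 62
f 73 59 75
f 73 75 74
f 74 75 76
f 74 76 62
f 75 59 77
f 75 77 76
f 76 77 78
f 76 78 62
f 77 59 79
f 77 79 78
f 78 79 80
f 78 80 62
f 79 59 81
f 79 81 80
f 80 81 82
f 80 82 62
f 81 59 83
f 81 83 82
f 82 83 84
f 82 84 62
f 83 59 85
f 83 85 84
f 84 85 86
f 84 86 62
f 85 59 87
f 85 87 86
f 86 87 88
f 86 88 62
f 87 59 60
f 87 60 88
f 88 60 61
f 88 61 62
f 90 92 89
f 93 90 89
f 89 92 91
f 91 93 89
f 90 96 92
f 94 90 93
f 94 96 90
f 92 96 91
f 95 93 91
f 91 96 95
f 95 94 93
f 96 94 95

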